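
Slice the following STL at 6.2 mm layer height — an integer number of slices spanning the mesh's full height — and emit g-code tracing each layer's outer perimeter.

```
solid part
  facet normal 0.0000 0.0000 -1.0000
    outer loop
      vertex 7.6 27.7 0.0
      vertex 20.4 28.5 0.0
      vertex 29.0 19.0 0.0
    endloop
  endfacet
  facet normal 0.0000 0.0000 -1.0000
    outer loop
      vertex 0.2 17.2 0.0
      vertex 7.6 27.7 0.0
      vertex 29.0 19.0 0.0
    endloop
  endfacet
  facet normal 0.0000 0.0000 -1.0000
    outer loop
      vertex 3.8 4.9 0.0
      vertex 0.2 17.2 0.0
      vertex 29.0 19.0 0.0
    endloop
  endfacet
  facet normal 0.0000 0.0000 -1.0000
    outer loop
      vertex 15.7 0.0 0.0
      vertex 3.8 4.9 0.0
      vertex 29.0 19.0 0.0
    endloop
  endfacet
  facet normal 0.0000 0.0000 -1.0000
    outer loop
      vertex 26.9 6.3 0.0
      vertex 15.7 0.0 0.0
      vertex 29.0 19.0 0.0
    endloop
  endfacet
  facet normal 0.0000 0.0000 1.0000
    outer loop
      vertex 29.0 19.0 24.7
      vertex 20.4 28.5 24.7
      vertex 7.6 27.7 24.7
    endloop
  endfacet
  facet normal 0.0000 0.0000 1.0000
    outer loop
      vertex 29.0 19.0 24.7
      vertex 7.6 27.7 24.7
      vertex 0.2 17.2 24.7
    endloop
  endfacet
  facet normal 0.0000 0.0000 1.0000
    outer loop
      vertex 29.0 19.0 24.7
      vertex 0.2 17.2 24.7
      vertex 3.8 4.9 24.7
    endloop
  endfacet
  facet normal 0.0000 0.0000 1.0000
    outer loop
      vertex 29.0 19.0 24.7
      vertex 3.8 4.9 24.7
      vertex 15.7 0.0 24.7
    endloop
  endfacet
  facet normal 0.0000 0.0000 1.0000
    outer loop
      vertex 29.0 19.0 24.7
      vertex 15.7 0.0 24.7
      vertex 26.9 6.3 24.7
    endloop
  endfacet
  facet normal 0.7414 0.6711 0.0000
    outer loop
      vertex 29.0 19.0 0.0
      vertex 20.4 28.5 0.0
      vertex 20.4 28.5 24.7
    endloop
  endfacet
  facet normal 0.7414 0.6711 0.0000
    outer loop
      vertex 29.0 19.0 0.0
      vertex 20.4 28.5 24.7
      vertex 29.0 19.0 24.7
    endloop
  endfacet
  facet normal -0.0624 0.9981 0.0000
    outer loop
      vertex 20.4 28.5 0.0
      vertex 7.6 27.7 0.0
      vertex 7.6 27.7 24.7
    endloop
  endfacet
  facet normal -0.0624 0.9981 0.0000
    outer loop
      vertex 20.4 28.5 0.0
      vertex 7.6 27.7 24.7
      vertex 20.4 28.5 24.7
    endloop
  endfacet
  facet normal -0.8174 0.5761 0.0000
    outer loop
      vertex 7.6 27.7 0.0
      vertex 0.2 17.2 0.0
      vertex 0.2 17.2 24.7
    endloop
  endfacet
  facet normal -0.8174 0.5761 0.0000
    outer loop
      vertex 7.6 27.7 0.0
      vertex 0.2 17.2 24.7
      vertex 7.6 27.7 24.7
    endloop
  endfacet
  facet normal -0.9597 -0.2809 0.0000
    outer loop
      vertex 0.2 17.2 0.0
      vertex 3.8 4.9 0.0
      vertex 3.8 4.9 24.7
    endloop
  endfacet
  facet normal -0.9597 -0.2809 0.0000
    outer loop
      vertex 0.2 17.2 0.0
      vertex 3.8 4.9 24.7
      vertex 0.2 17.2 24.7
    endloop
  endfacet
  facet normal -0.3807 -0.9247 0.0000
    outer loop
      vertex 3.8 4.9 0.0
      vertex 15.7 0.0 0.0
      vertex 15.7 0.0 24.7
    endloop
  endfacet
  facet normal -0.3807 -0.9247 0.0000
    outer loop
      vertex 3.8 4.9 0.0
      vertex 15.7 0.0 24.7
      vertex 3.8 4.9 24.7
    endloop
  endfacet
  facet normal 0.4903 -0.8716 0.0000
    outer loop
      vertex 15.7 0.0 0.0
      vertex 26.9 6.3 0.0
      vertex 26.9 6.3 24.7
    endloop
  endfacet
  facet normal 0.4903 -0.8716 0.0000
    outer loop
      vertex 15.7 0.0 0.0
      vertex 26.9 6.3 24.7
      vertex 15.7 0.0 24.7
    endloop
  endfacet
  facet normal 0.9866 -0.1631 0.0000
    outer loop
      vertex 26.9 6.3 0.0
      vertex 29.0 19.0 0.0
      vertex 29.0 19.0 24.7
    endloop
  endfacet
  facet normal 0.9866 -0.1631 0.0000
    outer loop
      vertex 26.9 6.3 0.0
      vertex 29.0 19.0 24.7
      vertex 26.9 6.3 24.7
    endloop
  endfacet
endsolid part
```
; perimeter-only toolpath
G21 ; units = mm
G90 ; absolute positioning
G28 ; home
; layer 1
G0 Z6.2
G0 X29.0 Y19.0
G1 X20.4 Y28.5
G1 X7.6 Y27.7
G1 X0.2 Y17.2
G1 X3.8 Y4.9
G1 X15.7 Y0.0
G1 X26.9 Y6.3
G1 X29.0 Y19.0
; layer 2
G0 Z12.3
G0 X29.0 Y19.0
G1 X20.4 Y28.5
G1 X7.6 Y27.7
G1 X0.2 Y17.2
G1 X3.8 Y4.9
G1 X15.7 Y0.0
G1 X26.9 Y6.3
G1 X29.0 Y19.0
; layer 3
G0 Z18.5
G0 X29.0 Y19.0
G1 X20.4 Y28.5
G1 X7.6 Y27.7
G1 X0.2 Y17.2
G1 X3.8 Y4.9
G1 X15.7 Y0.0
G1 X26.9 Y6.3
G1 X29.0 Y19.0
; layer 4
G0 Z24.7
G0 X29.0 Y19.0
G1 X20.4 Y28.5
G1 X7.6 Y27.7
G1 X0.2 Y17.2
G1 X3.8 Y4.9
G1 X15.7 Y0.0
G1 X26.9 Y6.3
G1 X29.0 Y19.0
M2 ; end

The solid is a regular 7-sided prism (a cylinder approximated with 7 flat sides), circumscribed radius ≈ 14.8 mm, height ≈ 24.7 mm. Slicing at Δz = 6.2 mm — 4 equal slices spanning the solid's height, so layer i sits at z = i·h/4 — gives 4 non-empty perimeters. Each is a 7-segment closed polygon; G0 lifts to the layer z and rapids to the start vertex, then G1 traces the edges.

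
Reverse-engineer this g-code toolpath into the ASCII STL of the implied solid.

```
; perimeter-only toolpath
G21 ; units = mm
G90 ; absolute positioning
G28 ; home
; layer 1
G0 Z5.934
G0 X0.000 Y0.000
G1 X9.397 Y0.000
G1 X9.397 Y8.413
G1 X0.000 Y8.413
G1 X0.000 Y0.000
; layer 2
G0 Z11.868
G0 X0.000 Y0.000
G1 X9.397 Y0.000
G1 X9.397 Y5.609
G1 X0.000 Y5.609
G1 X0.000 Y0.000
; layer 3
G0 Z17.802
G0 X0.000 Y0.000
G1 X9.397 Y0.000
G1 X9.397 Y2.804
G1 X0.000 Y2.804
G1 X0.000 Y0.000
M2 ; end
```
solid part
  facet normal 0.0000 0.0000 -1.0000
    outer loop
      vertex 9.397 11.217 0.000
      vertex 9.397 0.000 0.000
      vertex 0.000 0.000 0.000
    endloop
  endfacet
  facet normal 0.0000 0.0000 -1.0000
    outer loop
      vertex 0.000 11.217 0.000
      vertex 9.397 11.217 0.000
      vertex 0.000 0.000 0.000
    endloop
  endfacet
  facet normal 0.0000 -1.0000 0.0000
    outer loop
      vertex 0.000 0.000 0.000
      vertex 9.397 0.000 0.000
      vertex 9.397 0.000 23.736
    endloop
  endfacet
  facet normal 0.0000 -1.0000 0.0000
    outer loop
      vertex 0.000 0.000 0.000
      vertex 9.397 0.000 23.736
      vertex 0.000 0.000 23.736
    endloop
  endfacet
  facet normal 0.0000 0.9041 0.4273
    outer loop
      vertex 0.000 0.000 23.736
      vertex 9.397 0.000 23.736
      vertex 9.397 11.217 0.000
    endloop
  endfacet
  facet normal 0.0000 0.9041 0.4273
    outer loop
      vertex 0.000 0.000 23.736
      vertex 9.397 11.217 0.000
      vertex 0.000 11.217 0.000
    endloop
  endfacet
  facet normal -1.0000 0.0000 0.0000
    outer loop
      vertex 0.000 0.000 23.736
      vertex 0.000 11.217 0.000
      vertex 0.000 0.000 0.000
    endloop
  endfacet
  facet normal 1.0000 0.0000 0.0000
    outer loop
      vertex 9.397 0.000 0.000
      vertex 9.397 11.217 0.000
      vertex 9.397 0.000 23.736
    endloop
  endfacet
endsolid part

The G0 Z moves step by Δz≈5.934 mm. The G1 loops shrink linearly with z, so the solid tapers from its base footprint up to z≈23.7. Closing with a flat bottom cap and the tapered top and triangulating gives 8 facets — a wedge (ramp): 9.4 × 11.2 mm base, rising to 23.7 mm along the y=0 edge and sloping linearly to z=0 at y=11.2.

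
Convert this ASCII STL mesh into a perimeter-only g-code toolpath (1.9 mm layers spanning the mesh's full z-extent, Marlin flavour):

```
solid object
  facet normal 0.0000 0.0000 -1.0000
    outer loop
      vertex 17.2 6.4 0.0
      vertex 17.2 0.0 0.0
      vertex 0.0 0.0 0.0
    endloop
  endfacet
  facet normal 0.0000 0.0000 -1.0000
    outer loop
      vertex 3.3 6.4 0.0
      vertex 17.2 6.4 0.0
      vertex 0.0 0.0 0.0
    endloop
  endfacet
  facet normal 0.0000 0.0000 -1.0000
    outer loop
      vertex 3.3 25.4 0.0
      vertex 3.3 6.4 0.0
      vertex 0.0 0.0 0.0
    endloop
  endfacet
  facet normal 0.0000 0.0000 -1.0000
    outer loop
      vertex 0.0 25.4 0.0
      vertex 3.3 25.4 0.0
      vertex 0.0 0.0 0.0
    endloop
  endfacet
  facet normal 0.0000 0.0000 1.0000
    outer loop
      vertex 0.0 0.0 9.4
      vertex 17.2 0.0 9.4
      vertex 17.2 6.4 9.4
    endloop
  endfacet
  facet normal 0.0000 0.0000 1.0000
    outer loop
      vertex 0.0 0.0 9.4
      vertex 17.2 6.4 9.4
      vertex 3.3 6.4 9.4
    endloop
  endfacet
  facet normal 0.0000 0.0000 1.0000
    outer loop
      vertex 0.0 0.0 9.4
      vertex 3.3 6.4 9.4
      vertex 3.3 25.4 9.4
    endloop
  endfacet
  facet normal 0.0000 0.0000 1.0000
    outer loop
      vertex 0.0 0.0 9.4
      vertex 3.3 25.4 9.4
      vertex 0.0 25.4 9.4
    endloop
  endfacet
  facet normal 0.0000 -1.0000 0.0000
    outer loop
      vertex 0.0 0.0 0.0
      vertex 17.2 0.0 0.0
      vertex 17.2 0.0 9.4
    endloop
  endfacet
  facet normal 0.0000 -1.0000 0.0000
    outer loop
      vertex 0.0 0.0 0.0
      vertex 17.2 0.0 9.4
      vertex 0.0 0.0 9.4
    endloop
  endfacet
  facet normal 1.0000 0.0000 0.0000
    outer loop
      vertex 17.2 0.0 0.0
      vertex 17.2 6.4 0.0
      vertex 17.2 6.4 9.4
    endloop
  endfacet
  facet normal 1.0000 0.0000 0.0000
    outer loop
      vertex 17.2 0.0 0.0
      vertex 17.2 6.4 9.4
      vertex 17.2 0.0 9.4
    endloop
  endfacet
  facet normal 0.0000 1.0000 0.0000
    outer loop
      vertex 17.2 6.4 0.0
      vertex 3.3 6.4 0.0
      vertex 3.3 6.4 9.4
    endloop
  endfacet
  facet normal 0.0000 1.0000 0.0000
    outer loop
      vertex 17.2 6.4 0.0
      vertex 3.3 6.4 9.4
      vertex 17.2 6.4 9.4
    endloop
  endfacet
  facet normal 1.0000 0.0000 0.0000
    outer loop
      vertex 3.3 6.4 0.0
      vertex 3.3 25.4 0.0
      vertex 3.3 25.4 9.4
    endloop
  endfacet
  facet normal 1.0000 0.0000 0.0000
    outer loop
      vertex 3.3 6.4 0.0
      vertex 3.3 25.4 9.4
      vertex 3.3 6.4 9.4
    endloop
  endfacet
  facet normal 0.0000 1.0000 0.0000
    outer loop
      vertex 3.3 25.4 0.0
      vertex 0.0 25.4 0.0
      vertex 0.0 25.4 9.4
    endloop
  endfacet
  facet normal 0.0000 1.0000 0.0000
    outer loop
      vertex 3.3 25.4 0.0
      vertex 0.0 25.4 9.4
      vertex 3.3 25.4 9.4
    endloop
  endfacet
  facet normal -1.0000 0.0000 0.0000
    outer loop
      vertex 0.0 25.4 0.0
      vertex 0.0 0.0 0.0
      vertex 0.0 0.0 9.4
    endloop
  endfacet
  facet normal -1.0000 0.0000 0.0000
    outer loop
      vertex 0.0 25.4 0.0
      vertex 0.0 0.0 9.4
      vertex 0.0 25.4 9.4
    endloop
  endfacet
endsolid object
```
; perimeter-only toolpath
G21 ; units = mm
G90 ; absolute positioning
G28 ; home
; layer 1
G0 Z1.9
G0 X0.0 Y0.0
G1 X17.2 Y0.0
G1 X17.2 Y6.4
G1 X3.3 Y6.4
G1 X3.3 Y25.4
G1 X0.0 Y25.4
G1 X0.0 Y0.0
; layer 2
G0 Z3.8
G0 X0.0 Y0.0
G1 X17.2 Y0.0
G1 X17.2 Y6.4
G1 X3.3 Y6.4
G1 X3.3 Y25.4
G1 X0.0 Y25.4
G1 X0.0 Y0.0
; layer 3
G0 Z5.6
G0 X0.0 Y0.0
G1 X17.2 Y0.0
G1 X17.2 Y6.4
G1 X3.3 Y6.4
G1 X3.3 Y25.4
G1 X0.0 Y25.4
G1 X0.0 Y0.0
; layer 4
G0 Z7.5
G0 X0.0 Y0.0
G1 X17.2 Y0.0
G1 X17.2 Y6.4
G1 X3.3 Y6.4
G1 X3.3 Y25.4
G1 X0.0 Y25.4
G1 X0.0 Y0.0
; layer 5
G0 Z9.4
G0 X0.0 Y0.0
G1 X17.2 Y0.0
G1 X17.2 Y6.4
G1 X3.3 Y6.4
G1 X3.3 Y25.4
G1 X0.0 Y25.4
G1 X0.0 Y0.0
M2 ; end

The solid is an L-shaped prism: outer 17.2 × 25.4 mm, arm thicknesses ≈ 6.4 mm (horizontal) and 3.3 mm (vertical), extruded 9.4 mm in z. Slicing at Δz = 1.9 mm — 5 equal slices spanning the solid's height, so layer i sits at z = i·h/5 — gives 5 non-empty perimeters. Each is a 6-segment closed polygon; G0 lifts to the layer z and rapids to the start vertex, then G1 traces the edges.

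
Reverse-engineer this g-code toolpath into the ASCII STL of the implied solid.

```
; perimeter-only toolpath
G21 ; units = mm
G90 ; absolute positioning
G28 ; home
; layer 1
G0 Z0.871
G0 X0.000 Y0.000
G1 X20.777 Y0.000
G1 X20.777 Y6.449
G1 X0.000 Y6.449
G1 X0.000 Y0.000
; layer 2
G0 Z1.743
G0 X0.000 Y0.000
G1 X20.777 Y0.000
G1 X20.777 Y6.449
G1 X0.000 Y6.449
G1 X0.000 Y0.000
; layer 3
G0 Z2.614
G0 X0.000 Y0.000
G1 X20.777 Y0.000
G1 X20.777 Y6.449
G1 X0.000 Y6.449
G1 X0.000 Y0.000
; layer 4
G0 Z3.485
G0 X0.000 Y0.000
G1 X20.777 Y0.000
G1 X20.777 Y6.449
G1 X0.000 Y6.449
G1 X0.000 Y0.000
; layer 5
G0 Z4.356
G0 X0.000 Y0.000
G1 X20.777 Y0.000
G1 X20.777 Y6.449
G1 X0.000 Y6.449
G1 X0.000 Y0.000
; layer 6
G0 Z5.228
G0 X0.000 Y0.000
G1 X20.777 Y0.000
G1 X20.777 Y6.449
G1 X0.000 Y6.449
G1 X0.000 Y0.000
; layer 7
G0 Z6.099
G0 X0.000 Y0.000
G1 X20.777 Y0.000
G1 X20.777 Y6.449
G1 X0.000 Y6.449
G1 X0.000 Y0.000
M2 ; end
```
solid part
  facet normal 0.0000 0.0000 -1.0000
    outer loop
      vertex 20.777 6.449 0.000
      vertex 20.777 0.000 0.000
      vertex 0.000 0.000 0.000
    endloop
  endfacet
  facet normal 0.0000 0.0000 -1.0000
    outer loop
      vertex 0.000 6.449 0.000
      vertex 20.777 6.449 0.000
      vertex 0.000 0.000 0.000
    endloop
  endfacet
  facet normal 0.0000 0.0000 1.0000
    outer loop
      vertex 0.000 0.000 6.099
      vertex 20.777 0.000 6.099
      vertex 20.777 6.449 6.099
    endloop
  endfacet
  facet normal 0.0000 0.0000 1.0000
    outer loop
      vertex 0.000 0.000 6.099
      vertex 20.777 6.449 6.099
      vertex 0.000 6.449 6.099
    endloop
  endfacet
  facet normal 0.0000 -1.0000 0.0000
    outer loop
      vertex 0.000 0.000 0.000
      vertex 20.777 0.000 0.000
      vertex 20.777 0.000 6.099
    endloop
  endfacet
  facet normal 0.0000 -1.0000 0.0000
    outer loop
      vertex 0.000 0.000 0.000
      vertex 20.777 0.000 6.099
      vertex 0.000 0.000 6.099
    endloop
  endfacet
  facet normal 0.0000 1.0000 0.0000
    outer loop
      vertex 20.777 6.449 6.099
      vertex 20.777 6.449 0.000
      vertex 0.000 6.449 0.000
    endloop
  endfacet
  facet normal 0.0000 1.0000 0.0000
    outer loop
      vertex 0.000 6.449 6.099
      vertex 20.777 6.449 6.099
      vertex 0.000 6.449 0.000
    endloop
  endfacet
  facet normal -1.0000 0.0000 0.0000
    outer loop
      vertex 0.000 6.449 6.099
      vertex 0.000 6.449 0.000
      vertex 0.000 0.000 0.000
    endloop
  endfacet
  facet normal -1.0000 0.0000 0.0000
    outer loop
      vertex 0.000 0.000 6.099
      vertex 0.000 6.449 6.099
      vertex 0.000 0.000 0.000
    endloop
  endfacet
  facet normal 1.0000 0.0000 0.0000
    outer loop
      vertex 20.777 0.000 0.000
      vertex 20.777 6.449 0.000
      vertex 20.777 6.449 6.099
    endloop
  endfacet
  facet normal 1.0000 0.0000 0.0000
    outer loop
      vertex 20.777 0.000 0.000
      vertex 20.777 6.449 6.099
      vertex 20.777 0.000 6.099
    endloop
  endfacet
endsolid part

The G0 Z moves step by Δz≈0.871 mm. Every layer's G1 loop is the same polygon, so the solid is a straight extrusion of it from z=0 to z≈6.1. Closing with flat bottom and top caps and triangulating gives 12 facets — a rectangular box, roughly 20.8 × 6.45 mm footprint and 6.1 mm tall.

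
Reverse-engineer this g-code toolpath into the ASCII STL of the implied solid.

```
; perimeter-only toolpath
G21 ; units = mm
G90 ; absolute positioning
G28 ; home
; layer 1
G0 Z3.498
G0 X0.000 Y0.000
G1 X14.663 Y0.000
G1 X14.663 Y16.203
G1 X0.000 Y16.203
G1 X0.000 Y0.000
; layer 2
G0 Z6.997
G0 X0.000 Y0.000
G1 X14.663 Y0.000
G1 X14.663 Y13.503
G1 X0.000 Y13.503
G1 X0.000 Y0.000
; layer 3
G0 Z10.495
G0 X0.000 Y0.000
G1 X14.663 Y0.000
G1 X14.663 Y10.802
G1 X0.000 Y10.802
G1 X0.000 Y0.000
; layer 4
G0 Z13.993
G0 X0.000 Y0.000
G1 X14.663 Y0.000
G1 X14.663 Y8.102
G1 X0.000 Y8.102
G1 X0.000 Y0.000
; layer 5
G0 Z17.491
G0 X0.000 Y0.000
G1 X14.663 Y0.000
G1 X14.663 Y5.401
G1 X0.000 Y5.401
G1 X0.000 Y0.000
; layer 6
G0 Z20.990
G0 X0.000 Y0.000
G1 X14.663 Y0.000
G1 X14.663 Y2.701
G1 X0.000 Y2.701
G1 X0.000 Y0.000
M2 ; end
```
solid part
  facet normal 0.0000 0.0000 -1.0000
    outer loop
      vertex 14.663 18.904 0.000
      vertex 14.663 0.000 0.000
      vertex 0.000 0.000 0.000
    endloop
  endfacet
  facet normal 0.0000 0.0000 -1.0000
    outer loop
      vertex 0.000 18.904 0.000
      vertex 14.663 18.904 0.000
      vertex 0.000 0.000 0.000
    endloop
  endfacet
  facet normal 0.0000 -1.0000 0.0000
    outer loop
      vertex 0.000 0.000 0.000
      vertex 14.663 0.000 0.000
      vertex 14.663 0.000 24.488
    endloop
  endfacet
  facet normal 0.0000 -1.0000 0.0000
    outer loop
      vertex 0.000 0.000 0.000
      vertex 14.663 0.000 24.488
      vertex 0.000 0.000 24.488
    endloop
  endfacet
  facet normal 0.0000 0.7916 0.6111
    outer loop
      vertex 0.000 0.000 24.488
      vertex 14.663 0.000 24.488
      vertex 14.663 18.904 0.000
    endloop
  endfacet
  facet normal 0.0000 0.7916 0.6111
    outer loop
      vertex 0.000 0.000 24.488
      vertex 14.663 18.904 0.000
      vertex 0.000 18.904 0.000
    endloop
  endfacet
  facet normal -1.0000 0.0000 0.0000
    outer loop
      vertex 0.000 0.000 24.488
      vertex 0.000 18.904 0.000
      vertex 0.000 0.000 0.000
    endloop
  endfacet
  facet normal 1.0000 0.0000 0.0000
    outer loop
      vertex 14.663 0.000 0.000
      vertex 14.663 18.904 0.000
      vertex 14.663 0.000 24.488
    endloop
  endfacet
endsolid part

The G0 Z moves step by Δz≈3.498 mm. The G1 loops shrink linearly with z, so the solid tapers from its base footprint up to z≈24.5. Closing with a flat bottom cap and the tapered top and triangulating gives 8 facets — a wedge (ramp): 14.7 × 18.9 mm base, rising to 24.5 mm along the y=0 edge and sloping linearly to z=0 at y=18.9.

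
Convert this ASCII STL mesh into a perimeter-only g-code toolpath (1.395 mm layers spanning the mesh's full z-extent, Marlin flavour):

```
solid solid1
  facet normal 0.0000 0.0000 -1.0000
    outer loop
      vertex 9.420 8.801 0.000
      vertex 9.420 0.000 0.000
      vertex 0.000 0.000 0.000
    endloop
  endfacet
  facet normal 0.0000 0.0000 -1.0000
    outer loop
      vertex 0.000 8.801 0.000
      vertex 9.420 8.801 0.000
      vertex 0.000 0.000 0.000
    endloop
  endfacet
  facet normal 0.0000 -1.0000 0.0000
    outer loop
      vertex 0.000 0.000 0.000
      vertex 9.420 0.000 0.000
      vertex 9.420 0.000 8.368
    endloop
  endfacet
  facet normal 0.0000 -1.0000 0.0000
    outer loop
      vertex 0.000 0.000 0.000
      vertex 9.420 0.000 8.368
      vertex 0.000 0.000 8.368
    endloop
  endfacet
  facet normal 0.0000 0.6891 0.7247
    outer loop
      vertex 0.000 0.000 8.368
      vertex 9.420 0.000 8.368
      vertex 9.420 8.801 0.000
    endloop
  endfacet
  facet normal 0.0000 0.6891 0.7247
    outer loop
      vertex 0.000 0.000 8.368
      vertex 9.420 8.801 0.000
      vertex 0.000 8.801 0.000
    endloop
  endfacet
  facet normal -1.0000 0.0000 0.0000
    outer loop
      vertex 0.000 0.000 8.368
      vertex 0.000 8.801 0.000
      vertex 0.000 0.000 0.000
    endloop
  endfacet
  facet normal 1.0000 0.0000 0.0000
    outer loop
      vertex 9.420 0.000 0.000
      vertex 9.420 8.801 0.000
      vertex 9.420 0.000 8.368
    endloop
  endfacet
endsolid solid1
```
; perimeter-only toolpath
G21 ; units = mm
G90 ; absolute positioning
G28 ; home
; layer 1
G0 Z1.395
G0 X0.000 Y0.000
G1 X9.420 Y0.000
G1 X9.420 Y7.334
G1 X0.000 Y7.334
G1 X0.000 Y0.000
; layer 2
G0 Z2.789
G0 X0.000 Y0.000
G1 X9.420 Y0.000
G1 X9.420 Y5.867
G1 X0.000 Y5.867
G1 X0.000 Y0.000
; layer 3
G0 Z4.184
G0 X0.000 Y0.000
G1 X9.420 Y0.000
G1 X9.420 Y4.401
G1 X0.000 Y4.401
G1 X0.000 Y0.000
; layer 4
G0 Z5.579
G0 X0.000 Y0.000
G1 X9.420 Y0.000
G1 X9.420 Y2.934
G1 X0.000 Y2.934
G1 X0.000 Y0.000
; layer 5
G0 Z6.973
G0 X0.000 Y0.000
G1 X9.420 Y0.000
G1 X9.420 Y1.467
G1 X0.000 Y1.467
G1 X0.000 Y0.000
M2 ; end

The solid is a wedge (ramp): 9.42 × 8.8 mm base, rising to 8.37 mm along the y=0 edge and sloping linearly to z=0 at y=8.8. Slicing at Δz = 1.395 mm — 6 equal slices spanning the solid's height, so layer i sits at z = i·h/6 — gives 5 non-empty perimeters. Each is a 4-segment closed polygon; G0 lifts to the layer z and rapids to the start vertex, then G1 traces the edges. The cross-section shrinks linearly with z (the slice at the apex is degenerate and omitted).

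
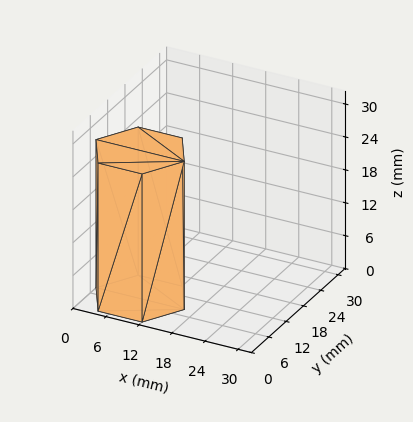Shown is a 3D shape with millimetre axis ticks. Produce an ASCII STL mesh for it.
Reading the render: the shape is a regular 6-sided prism (a cylinder approximated with 6 flat sides), circumscribed radius ≈ 8 mm, height ≈ 27 mm (dimensions read to the nearest mm from the axis ticks). For the STL, each face is triangulated and given an outward normal.

solid part
  facet normal 0.0000 0.0000 -1.0000
    outer loop
      vertex 4.00 14.93 0.00
      vertex 12.00 14.93 0.00
      vertex 16.00 8.00 0.00
    endloop
  endfacet
  facet normal 0.0000 0.0000 -1.0000
    outer loop
      vertex 0.00 8.00 0.00
      vertex 4.00 14.93 0.00
      vertex 16.00 8.00 0.00
    endloop
  endfacet
  facet normal 0.0000 0.0000 -1.0000
    outer loop
      vertex 4.00 1.07 0.00
      vertex 0.00 8.00 0.00
      vertex 16.00 8.00 0.00
    endloop
  endfacet
  facet normal 0.0000 0.0000 -1.0000
    outer loop
      vertex 12.00 1.07 0.00
      vertex 4.00 1.07 0.00
      vertex 16.00 8.00 0.00
    endloop
  endfacet
  facet normal 0.0000 0.0000 1.0000
    outer loop
      vertex 16.00 8.00 27.00
      vertex 12.00 14.93 27.00
      vertex 4.00 14.93 27.00
    endloop
  endfacet
  facet normal 0.0000 0.0000 1.0000
    outer loop
      vertex 16.00 8.00 27.00
      vertex 4.00 14.93 27.00
      vertex 0.00 8.00 27.00
    endloop
  endfacet
  facet normal 0.0000 0.0000 1.0000
    outer loop
      vertex 16.00 8.00 27.00
      vertex 0.00 8.00 27.00
      vertex 4.00 1.07 27.00
    endloop
  endfacet
  facet normal 0.0000 0.0000 1.0000
    outer loop
      vertex 16.00 8.00 27.00
      vertex 4.00 1.07 27.00
      vertex 12.00 1.07 27.00
    endloop
  endfacet
  facet normal 0.8661 0.4999 0.0000
    outer loop
      vertex 16.00 8.00 0.00
      vertex 12.00 14.93 0.00
      vertex 12.00 14.93 27.00
    endloop
  endfacet
  facet normal 0.8661 0.4999 0.0000
    outer loop
      vertex 16.00 8.00 0.00
      vertex 12.00 14.93 27.00
      vertex 16.00 8.00 27.00
    endloop
  endfacet
  facet normal 0.0000 1.0000 0.0000
    outer loop
      vertex 12.00 14.93 0.00
      vertex 4.00 14.93 0.00
      vertex 4.00 14.93 27.00
    endloop
  endfacet
  facet normal 0.0000 1.0000 0.0000
    outer loop
      vertex 12.00 14.93 0.00
      vertex 4.00 14.93 27.00
      vertex 12.00 14.93 27.00
    endloop
  endfacet
  facet normal -0.8661 0.4999 0.0000
    outer loop
      vertex 4.00 14.93 0.00
      vertex 0.00 8.00 0.00
      vertex 0.00 8.00 27.00
    endloop
  endfacet
  facet normal -0.8661 0.4999 0.0000
    outer loop
      vertex 4.00 14.93 0.00
      vertex 0.00 8.00 27.00
      vertex 4.00 14.93 27.00
    endloop
  endfacet
  facet normal -0.8661 -0.4999 0.0000
    outer loop
      vertex 0.00 8.00 0.00
      vertex 4.00 1.07 0.00
      vertex 4.00 1.07 27.00
    endloop
  endfacet
  facet normal -0.8661 -0.4999 0.0000
    outer loop
      vertex 0.00 8.00 0.00
      vertex 4.00 1.07 27.00
      vertex 0.00 8.00 27.00
    endloop
  endfacet
  facet normal 0.0000 -1.0000 0.0000
    outer loop
      vertex 4.00 1.07 0.00
      vertex 12.00 1.07 0.00
      vertex 12.00 1.07 27.00
    endloop
  endfacet
  facet normal 0.0000 -1.0000 0.0000
    outer loop
      vertex 4.00 1.07 0.00
      vertex 12.00 1.07 27.00
      vertex 4.00 1.07 27.00
    endloop
  endfacet
  facet normal 0.8661 -0.4999 0.0000
    outer loop
      vertex 12.00 1.07 0.00
      vertex 16.00 8.00 0.00
      vertex 16.00 8.00 27.00
    endloop
  endfacet
  facet normal 0.8661 -0.4999 0.0000
    outer loop
      vertex 12.00 1.07 0.00
      vertex 16.00 8.00 27.00
      vertex 12.00 1.07 27.00
    endloop
  endfacet
endsolid part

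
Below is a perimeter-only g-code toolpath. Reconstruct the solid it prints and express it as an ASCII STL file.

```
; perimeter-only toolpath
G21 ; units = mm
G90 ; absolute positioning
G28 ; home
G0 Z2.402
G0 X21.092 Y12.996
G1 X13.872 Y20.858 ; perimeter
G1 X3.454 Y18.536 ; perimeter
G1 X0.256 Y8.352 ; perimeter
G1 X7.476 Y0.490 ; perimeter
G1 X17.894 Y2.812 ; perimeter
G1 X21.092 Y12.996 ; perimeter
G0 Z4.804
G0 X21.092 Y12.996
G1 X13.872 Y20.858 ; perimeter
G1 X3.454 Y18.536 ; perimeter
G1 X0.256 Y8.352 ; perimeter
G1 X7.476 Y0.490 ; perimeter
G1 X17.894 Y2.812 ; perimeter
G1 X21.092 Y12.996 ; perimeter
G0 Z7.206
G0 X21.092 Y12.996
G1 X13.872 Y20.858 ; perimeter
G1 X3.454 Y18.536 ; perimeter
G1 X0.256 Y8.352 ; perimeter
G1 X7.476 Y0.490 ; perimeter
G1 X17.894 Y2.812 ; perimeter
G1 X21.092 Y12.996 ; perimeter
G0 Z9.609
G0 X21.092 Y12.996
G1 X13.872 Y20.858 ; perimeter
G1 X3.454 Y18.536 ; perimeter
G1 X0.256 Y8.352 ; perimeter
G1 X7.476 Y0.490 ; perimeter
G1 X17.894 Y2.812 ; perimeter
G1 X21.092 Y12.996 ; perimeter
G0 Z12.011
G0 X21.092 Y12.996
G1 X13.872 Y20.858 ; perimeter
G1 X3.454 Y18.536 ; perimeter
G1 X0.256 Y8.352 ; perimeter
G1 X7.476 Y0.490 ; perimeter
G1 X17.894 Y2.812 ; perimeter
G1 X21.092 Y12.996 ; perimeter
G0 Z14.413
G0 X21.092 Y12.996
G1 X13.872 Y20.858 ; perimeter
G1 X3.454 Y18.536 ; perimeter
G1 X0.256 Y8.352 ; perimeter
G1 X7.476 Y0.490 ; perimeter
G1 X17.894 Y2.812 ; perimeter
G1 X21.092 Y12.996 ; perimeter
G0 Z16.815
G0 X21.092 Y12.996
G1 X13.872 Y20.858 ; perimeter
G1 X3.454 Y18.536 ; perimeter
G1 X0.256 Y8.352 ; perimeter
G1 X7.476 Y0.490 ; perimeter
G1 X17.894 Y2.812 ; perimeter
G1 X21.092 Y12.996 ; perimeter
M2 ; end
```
solid part
  facet normal 0.0000 0.0000 -1.0000
    outer loop
      vertex 3.454 18.536 0.000
      vertex 13.872 20.858 0.000
      vertex 21.092 12.996 0.000
    endloop
  endfacet
  facet normal 0.0000 0.0000 -1.0000
    outer loop
      vertex 0.256 8.352 0.000
      vertex 3.454 18.536 0.000
      vertex 21.092 12.996 0.000
    endloop
  endfacet
  facet normal 0.0000 0.0000 -1.0000
    outer loop
      vertex 7.476 0.490 0.000
      vertex 0.256 8.352 0.000
      vertex 21.092 12.996 0.000
    endloop
  endfacet
  facet normal 0.0000 0.0000 -1.0000
    outer loop
      vertex 17.894 2.812 0.000
      vertex 7.476 0.490 0.000
      vertex 21.092 12.996 0.000
    endloop
  endfacet
  facet normal 0.0000 0.0000 1.0000
    outer loop
      vertex 21.092 12.996 16.815
      vertex 13.872 20.858 16.815
      vertex 3.454 18.536 16.815
    endloop
  endfacet
  facet normal 0.0000 0.0000 1.0000
    outer loop
      vertex 21.092 12.996 16.815
      vertex 3.454 18.536 16.815
      vertex 0.256 8.352 16.815
    endloop
  endfacet
  facet normal 0.0000 0.0000 1.0000
    outer loop
      vertex 21.092 12.996 16.815
      vertex 0.256 8.352 16.815
      vertex 7.476 0.490 16.815
    endloop
  endfacet
  facet normal 0.0000 0.0000 1.0000
    outer loop
      vertex 21.092 12.996 16.815
      vertex 7.476 0.490 16.815
      vertex 17.894 2.812 16.815
    endloop
  endfacet
  facet normal 0.7365 0.6764 0.0000
    outer loop
      vertex 21.092 12.996 0.000
      vertex 13.872 20.858 0.000
      vertex 13.872 20.858 16.815
    endloop
  endfacet
  facet normal 0.7365 0.6764 0.0000
    outer loop
      vertex 21.092 12.996 0.000
      vertex 13.872 20.858 16.815
      vertex 21.092 12.996 16.815
    endloop
  endfacet
  facet normal -0.2175 0.9761 0.0000
    outer loop
      vertex 13.872 20.858 0.000
      vertex 3.454 18.536 0.000
      vertex 3.454 18.536 16.815
    endloop
  endfacet
  facet normal -0.2175 0.9761 0.0000
    outer loop
      vertex 13.872 20.858 0.000
      vertex 3.454 18.536 16.815
      vertex 13.872 20.858 16.815
    endloop
  endfacet
  facet normal -0.9541 0.2996 0.0000
    outer loop
      vertex 3.454 18.536 0.000
      vertex 0.256 8.352 0.000
      vertex 0.256 8.352 16.815
    endloop
  endfacet
  facet normal -0.9541 0.2996 0.0000
    outer loop
      vertex 3.454 18.536 0.000
      vertex 0.256 8.352 16.815
      vertex 3.454 18.536 16.815
    endloop
  endfacet
  facet normal -0.7365 -0.6764 0.0000
    outer loop
      vertex 0.256 8.352 0.000
      vertex 7.476 0.490 0.000
      vertex 7.476 0.490 16.815
    endloop
  endfacet
  facet normal -0.7365 -0.6764 0.0000
    outer loop
      vertex 0.256 8.352 0.000
      vertex 7.476 0.490 16.815
      vertex 0.256 8.352 16.815
    endloop
  endfacet
  facet normal 0.2175 -0.9761 0.0000
    outer loop
      vertex 7.476 0.490 0.000
      vertex 17.894 2.812 0.000
      vertex 17.894 2.812 16.815
    endloop
  endfacet
  facet normal 0.2175 -0.9761 0.0000
    outer loop
      vertex 7.476 0.490 0.000
      vertex 17.894 2.812 16.815
      vertex 7.476 0.490 16.815
    endloop
  endfacet
  facet normal 0.9541 -0.2996 0.0000
    outer loop
      vertex 17.894 2.812 0.000
      vertex 21.092 12.996 0.000
      vertex 21.092 12.996 16.815
    endloop
  endfacet
  facet normal 0.9541 -0.2996 0.0000
    outer loop
      vertex 17.894 2.812 0.000
      vertex 21.092 12.996 16.815
      vertex 17.894 2.812 16.815
    endloop
  endfacet
endsolid part

The G0 Z moves step by Δz≈2.402 mm. Every layer's G1 loop is the same polygon, so the solid is a straight extrusion of it from z=0 to z≈16.8. Closing with flat bottom and top caps and triangulating gives 20 facets — a regular 6-sided prism (a cylinder approximated with 6 flat sides), circumscribed radius ≈ 10.7 mm, height ≈ 16.8 mm.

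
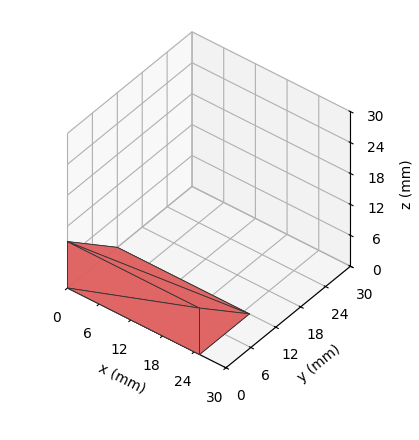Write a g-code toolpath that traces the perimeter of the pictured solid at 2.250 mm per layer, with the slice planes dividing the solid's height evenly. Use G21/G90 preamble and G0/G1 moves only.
Reading the render: the shape is a wedge (ramp): 25 × 12 mm base, rising to 9 mm along the y=0 edge and sloping linearly to z=0 at y=12 (dimensions read to the nearest mm from the axis ticks). For the g-code, the solid's height is divided into equal slices at the stated Δz and each level perimeter traced with G1 moves after a G0 lift.

; perimeter-only toolpath
G21 ; units = mm
G90 ; absolute positioning
G28 ; home
; layer 1
G0 Z2.250
G0 X0.000 Y0.000
G1 X25.000 Y0.000
G1 X25.000 Y9.000
G1 X0.000 Y9.000
G1 X0.000 Y0.000
; layer 2
G0 Z4.500
G0 X0.000 Y0.000
G1 X25.000 Y0.000
G1 X25.000 Y6.000
G1 X0.000 Y6.000
G1 X0.000 Y0.000
; layer 3
G0 Z6.750
G0 X0.000 Y0.000
G1 X25.000 Y0.000
G1 X25.000 Y3.000
G1 X0.000 Y3.000
G1 X0.000 Y0.000
M2 ; end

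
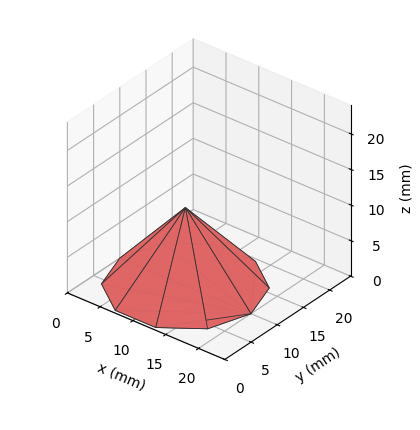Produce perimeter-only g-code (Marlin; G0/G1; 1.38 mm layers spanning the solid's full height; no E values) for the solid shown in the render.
Reading the render: the shape is a regular 10-sided pyramid, base circumscribed radius ≈ 10 mm, apex at z ≈ 11 mm (dimensions read to the nearest mm from the axis ticks). For the g-code, the solid's height is divided into equal slices at the stated Δz and each level perimeter traced with G1 moves after a G0 lift.

; perimeter-only toolpath
G21 ; units = mm
G90 ; absolute positioning
G28 ; home
; layer 1
G0 Z1.38
G0 X18.75 Y10.00
G1 X17.08 Y15.15
G1 X12.70 Y18.32
G1 X7.30 Y18.32
G1 X2.92 Y15.15
G1 X1.25 Y10.00
G1 X2.92 Y4.86
G1 X7.30 Y1.68
G1 X12.70 Y1.68
G1 X17.08 Y4.86
G1 X18.75 Y10.00
; layer 2
G0 Z2.75
G0 X17.50 Y10.00
G1 X16.07 Y14.41
G1 X12.32 Y17.13
G1 X7.68 Y17.13
G1 X3.93 Y14.41
G1 X2.50 Y10.00
G1 X3.93 Y5.59
G1 X7.68 Y2.87
G1 X12.32 Y2.87
G1 X16.07 Y5.59
G1 X17.50 Y10.00
; layer 3
G0 Z4.12
G0 X16.25 Y10.00
G1 X15.06 Y13.68
G1 X11.93 Y15.94
G1 X8.07 Y15.94
G1 X4.94 Y13.68
G1 X3.75 Y10.00
G1 X4.94 Y6.33
G1 X8.07 Y4.06
G1 X11.93 Y4.06
G1 X15.06 Y6.33
G1 X16.25 Y10.00
; layer 4
G0 Z5.50
G0 X15.00 Y10.00
G1 X14.04 Y12.94
G1 X11.54 Y14.76
G1 X8.46 Y14.76
G1 X5.96 Y12.94
G1 X5.00 Y10.00
G1 X5.96 Y7.06
G1 X8.46 Y5.25
G1 X11.54 Y5.25
G1 X14.04 Y7.06
G1 X15.00 Y10.00
; layer 5
G0 Z6.88
G0 X13.75 Y10.00
G1 X13.03 Y12.21
G1 X11.16 Y13.57
G1 X8.84 Y13.57
G1 X6.97 Y12.21
G1 X6.25 Y10.00
G1 X6.97 Y7.79
G1 X8.84 Y6.43
G1 X11.16 Y6.43
G1 X13.03 Y7.79
G1 X13.75 Y10.00
; layer 6
G0 Z8.25
G0 X12.50 Y10.00
G1 X12.02 Y11.47
G1 X10.77 Y12.38
G1 X9.23 Y12.38
G1 X7.98 Y11.47
G1 X7.50 Y10.00
G1 X7.98 Y8.53
G1 X9.23 Y7.62
G1 X10.77 Y7.62
G1 X12.02 Y8.53
G1 X12.50 Y10.00
; layer 7
G0 Z9.62
G0 X11.25 Y10.00
G1 X11.01 Y10.73
G1 X10.39 Y11.19
G1 X9.61 Y11.19
G1 X8.99 Y10.73
G1 X8.75 Y10.00
G1 X8.99 Y9.27
G1 X9.61 Y8.81
G1 X10.39 Y8.81
G1 X11.01 Y9.27
G1 X11.25 Y10.00
M2 ; end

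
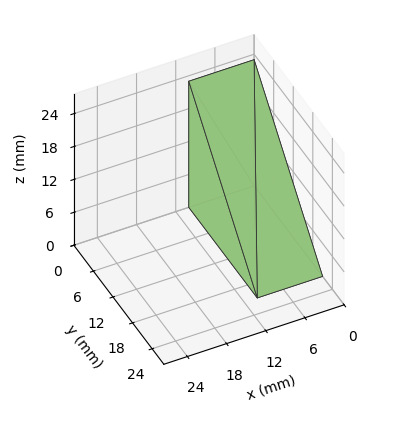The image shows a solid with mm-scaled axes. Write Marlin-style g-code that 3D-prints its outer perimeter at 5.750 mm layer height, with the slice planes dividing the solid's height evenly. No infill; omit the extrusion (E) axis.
Reading the render: the shape is a wedge (ramp): 10 × 21 mm base, rising to 23 mm along the y=0 edge and sloping linearly to z=0 at y=21 (dimensions read to the nearest mm from the axis ticks). For the g-code, the solid's height is divided into equal slices at the stated Δz and each level perimeter traced with G1 moves after a G0 lift.

; perimeter-only toolpath
G21 ; units = mm
G90 ; absolute positioning
G28 ; home
; layer 1
G0 Z5.750
G0 X0.000 Y0.000
G1 X10.000 Y0.000
G1 X10.000 Y15.750
G1 X0.000 Y15.750
G1 X0.000 Y0.000
; layer 2
G0 Z11.500
G0 X0.000 Y0.000
G1 X10.000 Y0.000
G1 X10.000 Y10.500
G1 X0.000 Y10.500
G1 X0.000 Y0.000
; layer 3
G0 Z17.250
G0 X0.000 Y0.000
G1 X10.000 Y0.000
G1 X10.000 Y5.250
G1 X0.000 Y5.250
G1 X0.000 Y0.000
M2 ; end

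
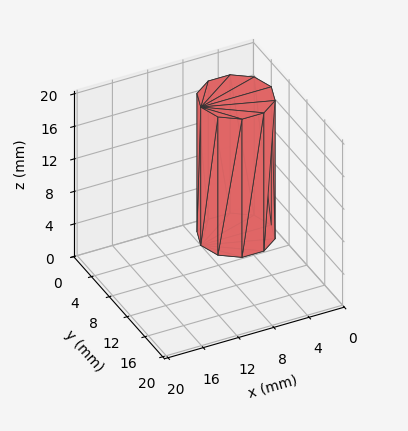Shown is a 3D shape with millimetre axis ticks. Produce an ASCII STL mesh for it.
Reading the render: the shape is a regular 10-sided prism (a cylinder approximated with 10 flat sides), circumscribed radius ≈ 4 mm, height ≈ 17 mm (dimensions read to the nearest mm from the axis ticks). For the STL, each face is triangulated and given an outward normal.

solid part
  facet normal 0.0000 0.0000 -1.0000
    outer loop
      vertex 5.24 7.80 0.00
      vertex 7.24 6.35 0.00
      vertex 8.00 4.00 0.00
    endloop
  endfacet
  facet normal 0.0000 0.0000 -1.0000
    outer loop
      vertex 2.76 7.80 0.00
      vertex 5.24 7.80 0.00
      vertex 8.00 4.00 0.00
    endloop
  endfacet
  facet normal 0.0000 0.0000 -1.0000
    outer loop
      vertex 0.76 6.35 0.00
      vertex 2.76 7.80 0.00
      vertex 8.00 4.00 0.00
    endloop
  endfacet
  facet normal 0.0000 0.0000 -1.0000
    outer loop
      vertex 0.00 4.00 0.00
      vertex 0.76 6.35 0.00
      vertex 8.00 4.00 0.00
    endloop
  endfacet
  facet normal 0.0000 0.0000 -1.0000
    outer loop
      vertex 0.76 1.65 0.00
      vertex 0.00 4.00 0.00
      vertex 8.00 4.00 0.00
    endloop
  endfacet
  facet normal 0.0000 0.0000 -1.0000
    outer loop
      vertex 2.76 0.20 0.00
      vertex 0.76 1.65 0.00
      vertex 8.00 4.00 0.00
    endloop
  endfacet
  facet normal 0.0000 0.0000 -1.0000
    outer loop
      vertex 5.24 0.20 0.00
      vertex 2.76 0.20 0.00
      vertex 8.00 4.00 0.00
    endloop
  endfacet
  facet normal 0.0000 0.0000 -1.0000
    outer loop
      vertex 7.24 1.65 0.00
      vertex 5.24 0.20 0.00
      vertex 8.00 4.00 0.00
    endloop
  endfacet
  facet normal 0.0000 0.0000 1.0000
    outer loop
      vertex 8.00 4.00 17.00
      vertex 7.24 6.35 17.00
      vertex 5.24 7.80 17.00
    endloop
  endfacet
  facet normal 0.0000 0.0000 1.0000
    outer loop
      vertex 8.00 4.00 17.00
      vertex 5.24 7.80 17.00
      vertex 2.76 7.80 17.00
    endloop
  endfacet
  facet normal 0.0000 0.0000 1.0000
    outer loop
      vertex 8.00 4.00 17.00
      vertex 2.76 7.80 17.00
      vertex 0.76 6.35 17.00
    endloop
  endfacet
  facet normal 0.0000 0.0000 1.0000
    outer loop
      vertex 8.00 4.00 17.00
      vertex 0.76 6.35 17.00
      vertex 0.00 4.00 17.00
    endloop
  endfacet
  facet normal 0.0000 0.0000 1.0000
    outer loop
      vertex 8.00 4.00 17.00
      vertex 0.00 4.00 17.00
      vertex 0.76 1.65 17.00
    endloop
  endfacet
  facet normal 0.0000 0.0000 1.0000
    outer loop
      vertex 8.00 4.00 17.00
      vertex 0.76 1.65 17.00
      vertex 2.76 0.20 17.00
    endloop
  endfacet
  facet normal 0.0000 0.0000 1.0000
    outer loop
      vertex 8.00 4.00 17.00
      vertex 2.76 0.20 17.00
      vertex 5.24 0.20 17.00
    endloop
  endfacet
  facet normal 0.0000 0.0000 1.0000
    outer loop
      vertex 8.00 4.00 17.00
      vertex 5.24 0.20 17.00
      vertex 7.24 1.65 17.00
    endloop
  endfacet
  facet normal 0.9515 0.3077 0.0000
    outer loop
      vertex 8.00 4.00 0.00
      vertex 7.24 6.35 0.00
      vertex 7.24 6.35 17.00
    endloop
  endfacet
  facet normal 0.9515 0.3077 0.0000
    outer loop
      vertex 8.00 4.00 0.00
      vertex 7.24 6.35 17.00
      vertex 8.00 4.00 17.00
    endloop
  endfacet
  facet normal 0.5870 0.8096 0.0000
    outer loop
      vertex 7.24 6.35 0.00
      vertex 5.24 7.80 0.00
      vertex 5.24 7.80 17.00
    endloop
  endfacet
  facet normal 0.5870 0.8096 0.0000
    outer loop
      vertex 7.24 6.35 0.00
      vertex 5.24 7.80 17.00
      vertex 7.24 6.35 17.00
    endloop
  endfacet
  facet normal 0.0000 1.0000 0.0000
    outer loop
      vertex 5.24 7.80 0.00
      vertex 2.76 7.80 0.00
      vertex 2.76 7.80 17.00
    endloop
  endfacet
  facet normal 0.0000 1.0000 0.0000
    outer loop
      vertex 5.24 7.80 0.00
      vertex 2.76 7.80 17.00
      vertex 5.24 7.80 17.00
    endloop
  endfacet
  facet normal -0.5870 0.8096 0.0000
    outer loop
      vertex 2.76 7.80 0.00
      vertex 0.76 6.35 0.00
      vertex 0.76 6.35 17.00
    endloop
  endfacet
  facet normal -0.5870 0.8096 0.0000
    outer loop
      vertex 2.76 7.80 0.00
      vertex 0.76 6.35 17.00
      vertex 2.76 7.80 17.00
    endloop
  endfacet
  facet normal -0.9515 0.3077 0.0000
    outer loop
      vertex 0.76 6.35 0.00
      vertex 0.00 4.00 0.00
      vertex 0.00 4.00 17.00
    endloop
  endfacet
  facet normal -0.9515 0.3077 0.0000
    outer loop
      vertex 0.76 6.35 0.00
      vertex 0.00 4.00 17.00
      vertex 0.76 6.35 17.00
    endloop
  endfacet
  facet normal -0.9515 -0.3077 0.0000
    outer loop
      vertex 0.00 4.00 0.00
      vertex 0.76 1.65 0.00
      vertex 0.76 1.65 17.00
    endloop
  endfacet
  facet normal -0.9515 -0.3077 0.0000
    outer loop
      vertex 0.00 4.00 0.00
      vertex 0.76 1.65 17.00
      vertex 0.00 4.00 17.00
    endloop
  endfacet
  facet normal -0.5870 -0.8096 0.0000
    outer loop
      vertex 0.76 1.65 0.00
      vertex 2.76 0.20 0.00
      vertex 2.76 0.20 17.00
    endloop
  endfacet
  facet normal -0.5870 -0.8096 0.0000
    outer loop
      vertex 0.76 1.65 0.00
      vertex 2.76 0.20 17.00
      vertex 0.76 1.65 17.00
    endloop
  endfacet
  facet normal 0.0000 -1.0000 0.0000
    outer loop
      vertex 2.76 0.20 0.00
      vertex 5.24 0.20 0.00
      vertex 5.24 0.20 17.00
    endloop
  endfacet
  facet normal 0.0000 -1.0000 0.0000
    outer loop
      vertex 2.76 0.20 0.00
      vertex 5.24 0.20 17.00
      vertex 2.76 0.20 17.00
    endloop
  endfacet
  facet normal 0.5870 -0.8096 0.0000
    outer loop
      vertex 5.24 0.20 0.00
      vertex 7.24 1.65 0.00
      vertex 7.24 1.65 17.00
    endloop
  endfacet
  facet normal 0.5870 -0.8096 0.0000
    outer loop
      vertex 5.24 0.20 0.00
      vertex 7.24 1.65 17.00
      vertex 5.24 0.20 17.00
    endloop
  endfacet
  facet normal 0.9515 -0.3077 0.0000
    outer loop
      vertex 7.24 1.65 0.00
      vertex 8.00 4.00 0.00
      vertex 8.00 4.00 17.00
    endloop
  endfacet
  facet normal 0.9515 -0.3077 0.0000
    outer loop
      vertex 7.24 1.65 0.00
      vertex 8.00 4.00 17.00
      vertex 7.24 1.65 17.00
    endloop
  endfacet
endsolid part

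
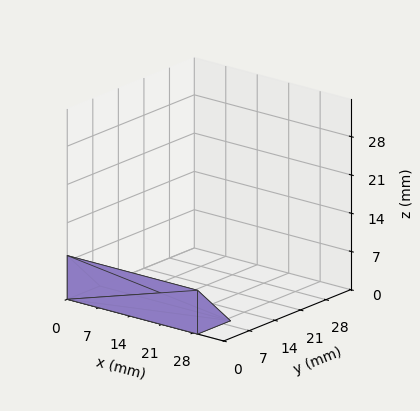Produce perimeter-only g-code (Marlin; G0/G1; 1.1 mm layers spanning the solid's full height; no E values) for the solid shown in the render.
Reading the render: the shape is a wedge (ramp): 29 × 9 mm base, rising to 8 mm along the y=0 edge and sloping linearly to z=0 at y=9 (dimensions read to the nearest mm from the axis ticks). For the g-code, the solid's height is divided into equal slices at the stated Δz and each level perimeter traced with G1 moves after a G0 lift.

; perimeter-only toolpath
G21 ; units = mm
G90 ; absolute positioning
G28 ; home
; layer 1
G0 Z1.1
G0 X0.0 Y0.0
G1 X29.0 Y0.0
G1 X29.0 Y7.7
G1 X0.0 Y7.7
G1 X0.0 Y0.0
; layer 2
G0 Z2.3
G0 X0.0 Y0.0
G1 X29.0 Y0.0
G1 X29.0 Y6.4
G1 X0.0 Y6.4
G1 X0.0 Y0.0
; layer 3
G0 Z3.4
G0 X0.0 Y0.0
G1 X29.0 Y0.0
G1 X29.0 Y5.1
G1 X0.0 Y5.1
G1 X0.0 Y0.0
; layer 4
G0 Z4.6
G0 X0.0 Y0.0
G1 X29.0 Y0.0
G1 X29.0 Y3.9
G1 X0.0 Y3.9
G1 X0.0 Y0.0
; layer 5
G0 Z5.7
G0 X0.0 Y0.0
G1 X29.0 Y0.0
G1 X29.0 Y2.6
G1 X0.0 Y2.6
G1 X0.0 Y0.0
; layer 6
G0 Z6.9
G0 X0.0 Y0.0
G1 X29.0 Y0.0
G1 X29.0 Y1.3
G1 X0.0 Y1.3
G1 X0.0 Y0.0
M2 ; end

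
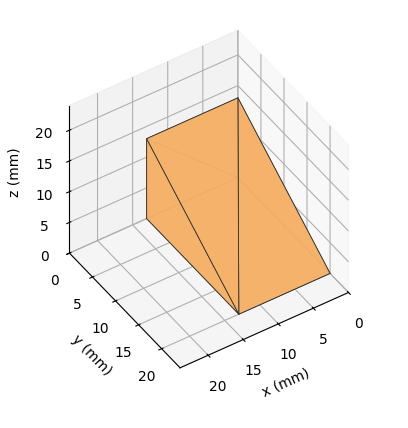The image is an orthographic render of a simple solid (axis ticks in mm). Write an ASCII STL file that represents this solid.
Reading the render: the shape is a wedge (ramp): 13 × 20 mm base, rising to 13 mm along the y=0 edge and sloping linearly to z=0 at y=20 (dimensions read to the nearest mm from the axis ticks). For the STL, each face is triangulated and given an outward normal.

solid part
  facet normal 0.0000 0.0000 -1.0000
    outer loop
      vertex 13.000 20.000 0.000
      vertex 13.000 0.000 0.000
      vertex 0.000 0.000 0.000
    endloop
  endfacet
  facet normal 0.0000 0.0000 -1.0000
    outer loop
      vertex 0.000 20.000 0.000
      vertex 13.000 20.000 0.000
      vertex 0.000 0.000 0.000
    endloop
  endfacet
  facet normal 0.0000 -1.0000 0.0000
    outer loop
      vertex 0.000 0.000 0.000
      vertex 13.000 0.000 0.000
      vertex 13.000 0.000 13.000
    endloop
  endfacet
  facet normal 0.0000 -1.0000 0.0000
    outer loop
      vertex 0.000 0.000 0.000
      vertex 13.000 0.000 13.000
      vertex 0.000 0.000 13.000
    endloop
  endfacet
  facet normal 0.0000 0.5450 0.8384
    outer loop
      vertex 0.000 0.000 13.000
      vertex 13.000 0.000 13.000
      vertex 13.000 20.000 0.000
    endloop
  endfacet
  facet normal 0.0000 0.5450 0.8384
    outer loop
      vertex 0.000 0.000 13.000
      vertex 13.000 20.000 0.000
      vertex 0.000 20.000 0.000
    endloop
  endfacet
  facet normal -1.0000 0.0000 0.0000
    outer loop
      vertex 0.000 0.000 13.000
      vertex 0.000 20.000 0.000
      vertex 0.000 0.000 0.000
    endloop
  endfacet
  facet normal 1.0000 0.0000 0.0000
    outer loop
      vertex 13.000 0.000 0.000
      vertex 13.000 20.000 0.000
      vertex 13.000 0.000 13.000
    endloop
  endfacet
endsolid part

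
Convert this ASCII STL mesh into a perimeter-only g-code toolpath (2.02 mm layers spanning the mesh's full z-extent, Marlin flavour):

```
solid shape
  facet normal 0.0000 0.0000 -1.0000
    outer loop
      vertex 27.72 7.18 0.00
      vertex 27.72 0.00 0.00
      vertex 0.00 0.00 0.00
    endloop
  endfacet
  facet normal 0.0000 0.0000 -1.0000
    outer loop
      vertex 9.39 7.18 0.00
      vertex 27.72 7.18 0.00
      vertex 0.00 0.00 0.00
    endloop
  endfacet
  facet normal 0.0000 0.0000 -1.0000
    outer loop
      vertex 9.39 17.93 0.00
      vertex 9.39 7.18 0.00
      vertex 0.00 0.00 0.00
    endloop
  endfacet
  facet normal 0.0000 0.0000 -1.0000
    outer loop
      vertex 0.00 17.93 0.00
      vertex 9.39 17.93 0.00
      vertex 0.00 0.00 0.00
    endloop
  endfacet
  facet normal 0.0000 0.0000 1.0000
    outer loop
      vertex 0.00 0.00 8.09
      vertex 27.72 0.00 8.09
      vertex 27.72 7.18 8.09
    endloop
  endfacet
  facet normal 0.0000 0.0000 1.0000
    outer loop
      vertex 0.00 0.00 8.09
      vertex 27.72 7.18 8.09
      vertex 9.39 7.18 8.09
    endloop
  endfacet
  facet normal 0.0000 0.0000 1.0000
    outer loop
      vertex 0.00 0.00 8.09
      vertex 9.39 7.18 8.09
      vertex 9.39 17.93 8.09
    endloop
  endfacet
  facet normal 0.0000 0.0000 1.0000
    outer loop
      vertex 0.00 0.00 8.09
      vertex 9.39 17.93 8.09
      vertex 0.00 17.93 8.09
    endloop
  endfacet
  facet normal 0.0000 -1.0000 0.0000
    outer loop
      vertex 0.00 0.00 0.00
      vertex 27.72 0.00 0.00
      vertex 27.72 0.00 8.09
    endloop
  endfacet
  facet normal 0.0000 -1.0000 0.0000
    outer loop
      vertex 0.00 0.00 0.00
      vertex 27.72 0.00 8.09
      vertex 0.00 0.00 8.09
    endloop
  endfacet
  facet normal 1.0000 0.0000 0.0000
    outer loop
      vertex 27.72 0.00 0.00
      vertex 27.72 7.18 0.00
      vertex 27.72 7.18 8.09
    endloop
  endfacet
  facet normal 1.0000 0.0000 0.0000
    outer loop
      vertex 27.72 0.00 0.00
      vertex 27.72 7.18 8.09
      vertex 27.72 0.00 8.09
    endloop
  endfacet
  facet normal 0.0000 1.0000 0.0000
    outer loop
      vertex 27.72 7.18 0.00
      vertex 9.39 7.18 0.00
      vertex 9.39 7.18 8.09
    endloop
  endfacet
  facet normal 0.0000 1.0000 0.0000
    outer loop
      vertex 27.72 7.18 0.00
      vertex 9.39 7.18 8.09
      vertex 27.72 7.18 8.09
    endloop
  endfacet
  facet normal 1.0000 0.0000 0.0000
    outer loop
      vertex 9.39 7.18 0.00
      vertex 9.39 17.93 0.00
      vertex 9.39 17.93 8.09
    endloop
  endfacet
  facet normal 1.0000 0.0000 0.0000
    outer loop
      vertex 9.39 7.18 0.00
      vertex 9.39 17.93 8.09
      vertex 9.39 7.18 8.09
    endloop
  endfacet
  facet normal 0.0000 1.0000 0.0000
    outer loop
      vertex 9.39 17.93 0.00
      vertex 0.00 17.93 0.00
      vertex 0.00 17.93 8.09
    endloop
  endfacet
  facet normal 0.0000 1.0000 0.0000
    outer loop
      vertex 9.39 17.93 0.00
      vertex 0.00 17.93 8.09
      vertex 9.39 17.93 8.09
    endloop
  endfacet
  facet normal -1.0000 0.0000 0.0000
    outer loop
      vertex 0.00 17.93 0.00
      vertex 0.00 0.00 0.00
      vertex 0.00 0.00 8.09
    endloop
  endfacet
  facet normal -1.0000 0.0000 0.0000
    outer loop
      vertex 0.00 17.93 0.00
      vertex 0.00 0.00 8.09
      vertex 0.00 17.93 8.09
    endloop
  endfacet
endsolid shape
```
; perimeter-only toolpath
G21 ; units = mm
G90 ; absolute positioning
G28 ; home
; layer 1
G0 Z2.02
G0 X0.00 Y0.00
G1 X27.72 Y0.00
G1 X27.72 Y7.18
G1 X9.39 Y7.18
G1 X9.39 Y17.93
G1 X0.00 Y17.93
G1 X0.00 Y0.00
; layer 2
G0 Z4.04
G0 X0.00 Y0.00
G1 X27.72 Y0.00
G1 X27.72 Y7.18
G1 X9.39 Y7.18
G1 X9.39 Y17.93
G1 X0.00 Y17.93
G1 X0.00 Y0.00
; layer 3
G0 Z6.07
G0 X0.00 Y0.00
G1 X27.72 Y0.00
G1 X27.72 Y7.18
G1 X9.39 Y7.18
G1 X9.39 Y17.93
G1 X0.00 Y17.93
G1 X0.00 Y0.00
; layer 4
G0 Z8.09
G0 X0.00 Y0.00
G1 X27.72 Y0.00
G1 X27.72 Y7.18
G1 X9.39 Y7.18
G1 X9.39 Y17.93
G1 X0.00 Y17.93
G1 X0.00 Y0.00
M2 ; end

The solid is an L-shaped prism: outer 27.7 × 17.9 mm, arm thicknesses ≈ 7.18 mm (horizontal) and 9.39 mm (vertical), extruded 8.09 mm in z. Slicing at Δz = 2.02 mm — 4 equal slices spanning the solid's height, so layer i sits at z = i·h/4 — gives 4 non-empty perimeters. Each is a 6-segment closed polygon; G0 lifts to the layer z and rapids to the start vertex, then G1 traces the edges.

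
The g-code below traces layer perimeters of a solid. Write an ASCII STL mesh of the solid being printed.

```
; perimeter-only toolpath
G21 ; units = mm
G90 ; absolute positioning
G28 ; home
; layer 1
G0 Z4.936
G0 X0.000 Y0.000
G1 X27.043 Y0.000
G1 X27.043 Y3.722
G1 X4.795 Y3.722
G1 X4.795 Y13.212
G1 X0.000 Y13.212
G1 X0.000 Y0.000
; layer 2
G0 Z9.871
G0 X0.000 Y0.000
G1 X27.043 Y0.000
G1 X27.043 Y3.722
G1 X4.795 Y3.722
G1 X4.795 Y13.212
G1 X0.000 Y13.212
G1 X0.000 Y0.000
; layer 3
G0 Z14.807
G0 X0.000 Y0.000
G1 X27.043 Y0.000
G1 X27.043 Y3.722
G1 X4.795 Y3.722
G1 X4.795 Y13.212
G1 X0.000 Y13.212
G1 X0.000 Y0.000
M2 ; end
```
solid part
  facet normal 0.0000 0.0000 -1.0000
    outer loop
      vertex 27.043 3.722 0.000
      vertex 27.043 0.000 0.000
      vertex 0.000 0.000 0.000
    endloop
  endfacet
  facet normal 0.0000 0.0000 -1.0000
    outer loop
      vertex 4.795 3.722 0.000
      vertex 27.043 3.722 0.000
      vertex 0.000 0.000 0.000
    endloop
  endfacet
  facet normal 0.0000 0.0000 -1.0000
    outer loop
      vertex 4.795 13.212 0.000
      vertex 4.795 3.722 0.000
      vertex 0.000 0.000 0.000
    endloop
  endfacet
  facet normal 0.0000 0.0000 -1.0000
    outer loop
      vertex 0.000 13.212 0.000
      vertex 4.795 13.212 0.000
      vertex 0.000 0.000 0.000
    endloop
  endfacet
  facet normal 0.0000 0.0000 1.0000
    outer loop
      vertex 0.000 0.000 14.807
      vertex 27.043 0.000 14.807
      vertex 27.043 3.722 14.807
    endloop
  endfacet
  facet normal 0.0000 0.0000 1.0000
    outer loop
      vertex 0.000 0.000 14.807
      vertex 27.043 3.722 14.807
      vertex 4.795 3.722 14.807
    endloop
  endfacet
  facet normal 0.0000 0.0000 1.0000
    outer loop
      vertex 0.000 0.000 14.807
      vertex 4.795 3.722 14.807
      vertex 4.795 13.212 14.807
    endloop
  endfacet
  facet normal 0.0000 0.0000 1.0000
    outer loop
      vertex 0.000 0.000 14.807
      vertex 4.795 13.212 14.807
      vertex 0.000 13.212 14.807
    endloop
  endfacet
  facet normal 0.0000 -1.0000 0.0000
    outer loop
      vertex 0.000 0.000 0.000
      vertex 27.043 0.000 0.000
      vertex 27.043 0.000 14.807
    endloop
  endfacet
  facet normal 0.0000 -1.0000 0.0000
    outer loop
      vertex 0.000 0.000 0.000
      vertex 27.043 0.000 14.807
      vertex 0.000 0.000 14.807
    endloop
  endfacet
  facet normal 1.0000 0.0000 0.0000
    outer loop
      vertex 27.043 0.000 0.000
      vertex 27.043 3.722 0.000
      vertex 27.043 3.722 14.807
    endloop
  endfacet
  facet normal 1.0000 0.0000 0.0000
    outer loop
      vertex 27.043 0.000 0.000
      vertex 27.043 3.722 14.807
      vertex 27.043 0.000 14.807
    endloop
  endfacet
  facet normal 0.0000 1.0000 0.0000
    outer loop
      vertex 27.043 3.722 0.000
      vertex 4.795 3.722 0.000
      vertex 4.795 3.722 14.807
    endloop
  endfacet
  facet normal 0.0000 1.0000 0.0000
    outer loop
      vertex 27.043 3.722 0.000
      vertex 4.795 3.722 14.807
      vertex 27.043 3.722 14.807
    endloop
  endfacet
  facet normal 1.0000 0.0000 0.0000
    outer loop
      vertex 4.795 3.722 0.000
      vertex 4.795 13.212 0.000
      vertex 4.795 13.212 14.807
    endloop
  endfacet
  facet normal 1.0000 0.0000 0.0000
    outer loop
      vertex 4.795 3.722 0.000
      vertex 4.795 13.212 14.807
      vertex 4.795 3.722 14.807
    endloop
  endfacet
  facet normal 0.0000 1.0000 0.0000
    outer loop
      vertex 4.795 13.212 0.000
      vertex 0.000 13.212 0.000
      vertex 0.000 13.212 14.807
    endloop
  endfacet
  facet normal 0.0000 1.0000 0.0000
    outer loop
      vertex 4.795 13.212 0.000
      vertex 0.000 13.212 14.807
      vertex 4.795 13.212 14.807
    endloop
  endfacet
  facet normal -1.0000 0.0000 0.0000
    outer loop
      vertex 0.000 13.212 0.000
      vertex 0.000 0.000 0.000
      vertex 0.000 0.000 14.807
    endloop
  endfacet
  facet normal -1.0000 0.0000 0.0000
    outer loop
      vertex 0.000 13.212 0.000
      vertex 0.000 0.000 14.807
      vertex 0.000 13.212 14.807
    endloop
  endfacet
endsolid part

The G0 Z moves step by Δz≈4.936 mm. Every layer's G1 loop is the same polygon, so the solid is a straight extrusion of it from z=0 to z≈14.8. Closing with flat bottom and top caps and triangulating gives 20 facets — an L-shaped prism: outer 27 × 13.2 mm, arm thicknesses ≈ 3.72 mm (horizontal) and 4.79 mm (vertical), extruded 14.8 mm in z.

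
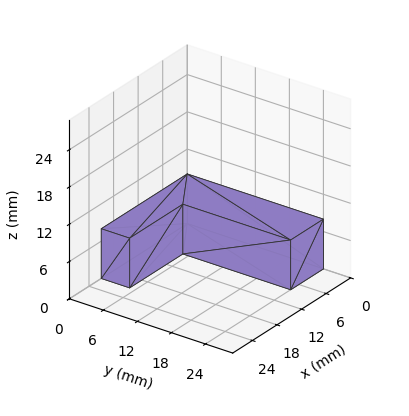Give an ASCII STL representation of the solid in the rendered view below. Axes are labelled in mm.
Reading the render: the shape is an L-shaped prism: outer 21 × 24 mm, arm thicknesses ≈ 5 mm (horizontal) and 8 mm (vertical), extruded 8 mm in z (dimensions read to the nearest mm from the axis ticks). For the STL, each face is triangulated and given an outward normal.

solid part
  facet normal 0.0000 0.0000 -1.0000
    outer loop
      vertex 21.000 5.000 0.000
      vertex 21.000 0.000 0.000
      vertex 0.000 0.000 0.000
    endloop
  endfacet
  facet normal 0.0000 0.0000 -1.0000
    outer loop
      vertex 8.000 5.000 0.000
      vertex 21.000 5.000 0.000
      vertex 0.000 0.000 0.000
    endloop
  endfacet
  facet normal 0.0000 0.0000 -1.0000
    outer loop
      vertex 8.000 24.000 0.000
      vertex 8.000 5.000 0.000
      vertex 0.000 0.000 0.000
    endloop
  endfacet
  facet normal 0.0000 0.0000 -1.0000
    outer loop
      vertex 0.000 24.000 0.000
      vertex 8.000 24.000 0.000
      vertex 0.000 0.000 0.000
    endloop
  endfacet
  facet normal 0.0000 0.0000 1.0000
    outer loop
      vertex 0.000 0.000 8.000
      vertex 21.000 0.000 8.000
      vertex 21.000 5.000 8.000
    endloop
  endfacet
  facet normal 0.0000 0.0000 1.0000
    outer loop
      vertex 0.000 0.000 8.000
      vertex 21.000 5.000 8.000
      vertex 8.000 5.000 8.000
    endloop
  endfacet
  facet normal 0.0000 0.0000 1.0000
    outer loop
      vertex 0.000 0.000 8.000
      vertex 8.000 5.000 8.000
      vertex 8.000 24.000 8.000
    endloop
  endfacet
  facet normal 0.0000 0.0000 1.0000
    outer loop
      vertex 0.000 0.000 8.000
      vertex 8.000 24.000 8.000
      vertex 0.000 24.000 8.000
    endloop
  endfacet
  facet normal 0.0000 -1.0000 0.0000
    outer loop
      vertex 0.000 0.000 0.000
      vertex 21.000 0.000 0.000
      vertex 21.000 0.000 8.000
    endloop
  endfacet
  facet normal 0.0000 -1.0000 0.0000
    outer loop
      vertex 0.000 0.000 0.000
      vertex 21.000 0.000 8.000
      vertex 0.000 0.000 8.000
    endloop
  endfacet
  facet normal 1.0000 0.0000 0.0000
    outer loop
      vertex 21.000 0.000 0.000
      vertex 21.000 5.000 0.000
      vertex 21.000 5.000 8.000
    endloop
  endfacet
  facet normal 1.0000 0.0000 0.0000
    outer loop
      vertex 21.000 0.000 0.000
      vertex 21.000 5.000 8.000
      vertex 21.000 0.000 8.000
    endloop
  endfacet
  facet normal 0.0000 1.0000 0.0000
    outer loop
      vertex 21.000 5.000 0.000
      vertex 8.000 5.000 0.000
      vertex 8.000 5.000 8.000
    endloop
  endfacet
  facet normal 0.0000 1.0000 0.0000
    outer loop
      vertex 21.000 5.000 0.000
      vertex 8.000 5.000 8.000
      vertex 21.000 5.000 8.000
    endloop
  endfacet
  facet normal 1.0000 0.0000 0.0000
    outer loop
      vertex 8.000 5.000 0.000
      vertex 8.000 24.000 0.000
      vertex 8.000 24.000 8.000
    endloop
  endfacet
  facet normal 1.0000 0.0000 0.0000
    outer loop
      vertex 8.000 5.000 0.000
      vertex 8.000 24.000 8.000
      vertex 8.000 5.000 8.000
    endloop
  endfacet
  facet normal 0.0000 1.0000 0.0000
    outer loop
      vertex 8.000 24.000 0.000
      vertex 0.000 24.000 0.000
      vertex 0.000 24.000 8.000
    endloop
  endfacet
  facet normal 0.0000 1.0000 0.0000
    outer loop
      vertex 8.000 24.000 0.000
      vertex 0.000 24.000 8.000
      vertex 8.000 24.000 8.000
    endloop
  endfacet
  facet normal -1.0000 0.0000 0.0000
    outer loop
      vertex 0.000 24.000 0.000
      vertex 0.000 0.000 0.000
      vertex 0.000 0.000 8.000
    endloop
  endfacet
  facet normal -1.0000 0.0000 0.0000
    outer loop
      vertex 0.000 24.000 0.000
      vertex 0.000 0.000 8.000
      vertex 0.000 24.000 8.000
    endloop
  endfacet
endsolid part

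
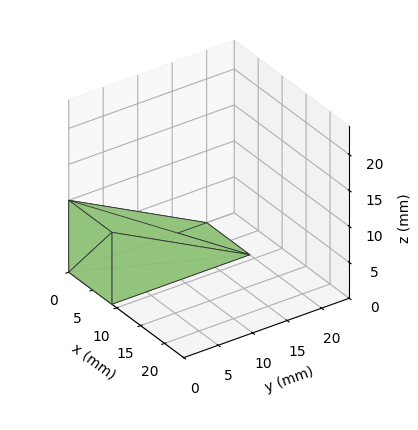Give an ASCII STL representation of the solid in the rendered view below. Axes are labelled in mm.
Reading the render: the shape is a wedge (ramp): 9 × 20 mm base, rising to 10 mm along the y=0 edge and sloping linearly to z=0 at y=20 (dimensions read to the nearest mm from the axis ticks). For the STL, each face is triangulated and given an outward normal.

solid part
  facet normal 0.0000 0.0000 -1.0000
    outer loop
      vertex 9.0 20.0 0.0
      vertex 9.0 0.0 0.0
      vertex 0.0 0.0 0.0
    endloop
  endfacet
  facet normal 0.0000 0.0000 -1.0000
    outer loop
      vertex 0.0 20.0 0.0
      vertex 9.0 20.0 0.0
      vertex 0.0 0.0 0.0
    endloop
  endfacet
  facet normal 0.0000 -1.0000 0.0000
    outer loop
      vertex 0.0 0.0 0.0
      vertex 9.0 0.0 0.0
      vertex 9.0 0.0 10.0
    endloop
  endfacet
  facet normal 0.0000 -1.0000 0.0000
    outer loop
      vertex 0.0 0.0 0.0
      vertex 9.0 0.0 10.0
      vertex 0.0 0.0 10.0
    endloop
  endfacet
  facet normal 0.0000 0.4472 0.8944
    outer loop
      vertex 0.0 0.0 10.0
      vertex 9.0 0.0 10.0
      vertex 9.0 20.0 0.0
    endloop
  endfacet
  facet normal 0.0000 0.4472 0.8944
    outer loop
      vertex 0.0 0.0 10.0
      vertex 9.0 20.0 0.0
      vertex 0.0 20.0 0.0
    endloop
  endfacet
  facet normal -1.0000 0.0000 0.0000
    outer loop
      vertex 0.0 0.0 10.0
      vertex 0.0 20.0 0.0
      vertex 0.0 0.0 0.0
    endloop
  endfacet
  facet normal 1.0000 0.0000 0.0000
    outer loop
      vertex 9.0 0.0 0.0
      vertex 9.0 20.0 0.0
      vertex 9.0 0.0 10.0
    endloop
  endfacet
endsolid part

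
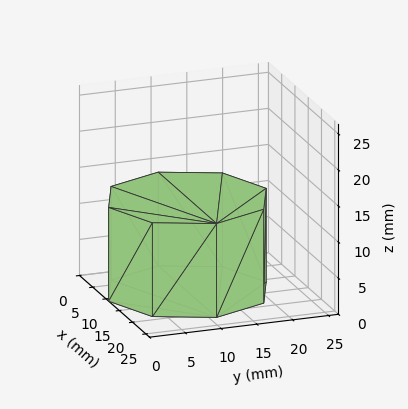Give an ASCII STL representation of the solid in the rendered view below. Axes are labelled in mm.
Reading the render: the shape is a regular 8-sided prism (a cylinder approximated with 8 flat sides), circumscribed radius ≈ 11 mm, height ≈ 13 mm (dimensions read to the nearest mm from the axis ticks). For the STL, each face is triangulated and given an outward normal.

solid part
  facet normal 0.0000 0.0000 -1.0000
    outer loop
      vertex 11.000 22.000 0.000
      vertex 18.778 18.778 0.000
      vertex 22.000 11.000 0.000
    endloop
  endfacet
  facet normal 0.0000 0.0000 -1.0000
    outer loop
      vertex 3.222 18.778 0.000
      vertex 11.000 22.000 0.000
      vertex 22.000 11.000 0.000
    endloop
  endfacet
  facet normal 0.0000 0.0000 -1.0000
    outer loop
      vertex 0.000 11.000 0.000
      vertex 3.222 18.778 0.000
      vertex 22.000 11.000 0.000
    endloop
  endfacet
  facet normal 0.0000 0.0000 -1.0000
    outer loop
      vertex 3.222 3.222 0.000
      vertex 0.000 11.000 0.000
      vertex 22.000 11.000 0.000
    endloop
  endfacet
  facet normal 0.0000 0.0000 -1.0000
    outer loop
      vertex 11.000 0.000 0.000
      vertex 3.222 3.222 0.000
      vertex 22.000 11.000 0.000
    endloop
  endfacet
  facet normal 0.0000 0.0000 -1.0000
    outer loop
      vertex 18.778 3.222 0.000
      vertex 11.000 0.000 0.000
      vertex 22.000 11.000 0.000
    endloop
  endfacet
  facet normal 0.0000 0.0000 1.0000
    outer loop
      vertex 22.000 11.000 13.000
      vertex 18.778 18.778 13.000
      vertex 11.000 22.000 13.000
    endloop
  endfacet
  facet normal 0.0000 0.0000 1.0000
    outer loop
      vertex 22.000 11.000 13.000
      vertex 11.000 22.000 13.000
      vertex 3.222 18.778 13.000
    endloop
  endfacet
  facet normal 0.0000 0.0000 1.0000
    outer loop
      vertex 22.000 11.000 13.000
      vertex 3.222 18.778 13.000
      vertex 0.000 11.000 13.000
    endloop
  endfacet
  facet normal 0.0000 0.0000 1.0000
    outer loop
      vertex 22.000 11.000 13.000
      vertex 0.000 11.000 13.000
      vertex 3.222 3.222 13.000
    endloop
  endfacet
  facet normal 0.0000 0.0000 1.0000
    outer loop
      vertex 22.000 11.000 13.000
      vertex 3.222 3.222 13.000
      vertex 11.000 0.000 13.000
    endloop
  endfacet
  facet normal 0.0000 0.0000 1.0000
    outer loop
      vertex 22.000 11.000 13.000
      vertex 11.000 0.000 13.000
      vertex 18.778 3.222 13.000
    endloop
  endfacet
  facet normal 0.9239 0.3827 0.0000
    outer loop
      vertex 22.000 11.000 0.000
      vertex 18.778 18.778 0.000
      vertex 18.778 18.778 13.000
    endloop
  endfacet
  facet normal 0.9239 0.3827 0.0000
    outer loop
      vertex 22.000 11.000 0.000
      vertex 18.778 18.778 13.000
      vertex 22.000 11.000 13.000
    endloop
  endfacet
  facet normal 0.3827 0.9239 0.0000
    outer loop
      vertex 18.778 18.778 0.000
      vertex 11.000 22.000 0.000
      vertex 11.000 22.000 13.000
    endloop
  endfacet
  facet normal 0.3827 0.9239 0.0000
    outer loop
      vertex 18.778 18.778 0.000
      vertex 11.000 22.000 13.000
      vertex 18.778 18.778 13.000
    endloop
  endfacet
  facet normal -0.3827 0.9239 0.0000
    outer loop
      vertex 11.000 22.000 0.000
      vertex 3.222 18.778 0.000
      vertex 3.222 18.778 13.000
    endloop
  endfacet
  facet normal -0.3827 0.9239 0.0000
    outer loop
      vertex 11.000 22.000 0.000
      vertex 3.222 18.778 13.000
      vertex 11.000 22.000 13.000
    endloop
  endfacet
  facet normal -0.9239 0.3827 0.0000
    outer loop
      vertex 3.222 18.778 0.000
      vertex 0.000 11.000 0.000
      vertex 0.000 11.000 13.000
    endloop
  endfacet
  facet normal -0.9239 0.3827 0.0000
    outer loop
      vertex 3.222 18.778 0.000
      vertex 0.000 11.000 13.000
      vertex 3.222 18.778 13.000
    endloop
  endfacet
  facet normal -0.9239 -0.3827 0.0000
    outer loop
      vertex 0.000 11.000 0.000
      vertex 3.222 3.222 0.000
      vertex 3.222 3.222 13.000
    endloop
  endfacet
  facet normal -0.9239 -0.3827 0.0000
    outer loop
      vertex 0.000 11.000 0.000
      vertex 3.222 3.222 13.000
      vertex 0.000 11.000 13.000
    endloop
  endfacet
  facet normal -0.3827 -0.9239 0.0000
    outer loop
      vertex 3.222 3.222 0.000
      vertex 11.000 0.000 0.000
      vertex 11.000 0.000 13.000
    endloop
  endfacet
  facet normal -0.3827 -0.9239 0.0000
    outer loop
      vertex 3.222 3.222 0.000
      vertex 11.000 0.000 13.000
      vertex 3.222 3.222 13.000
    endloop
  endfacet
  facet normal 0.3827 -0.9239 0.0000
    outer loop
      vertex 11.000 0.000 0.000
      vertex 18.778 3.222 0.000
      vertex 18.778 3.222 13.000
    endloop
  endfacet
  facet normal 0.3827 -0.9239 0.0000
    outer loop
      vertex 11.000 0.000 0.000
      vertex 18.778 3.222 13.000
      vertex 11.000 0.000 13.000
    endloop
  endfacet
  facet normal 0.9239 -0.3827 0.0000
    outer loop
      vertex 18.778 3.222 0.000
      vertex 22.000 11.000 0.000
      vertex 22.000 11.000 13.000
    endloop
  endfacet
  facet normal 0.9239 -0.3827 0.0000
    outer loop
      vertex 18.778 3.222 0.000
      vertex 22.000 11.000 13.000
      vertex 18.778 3.222 13.000
    endloop
  endfacet
endsolid part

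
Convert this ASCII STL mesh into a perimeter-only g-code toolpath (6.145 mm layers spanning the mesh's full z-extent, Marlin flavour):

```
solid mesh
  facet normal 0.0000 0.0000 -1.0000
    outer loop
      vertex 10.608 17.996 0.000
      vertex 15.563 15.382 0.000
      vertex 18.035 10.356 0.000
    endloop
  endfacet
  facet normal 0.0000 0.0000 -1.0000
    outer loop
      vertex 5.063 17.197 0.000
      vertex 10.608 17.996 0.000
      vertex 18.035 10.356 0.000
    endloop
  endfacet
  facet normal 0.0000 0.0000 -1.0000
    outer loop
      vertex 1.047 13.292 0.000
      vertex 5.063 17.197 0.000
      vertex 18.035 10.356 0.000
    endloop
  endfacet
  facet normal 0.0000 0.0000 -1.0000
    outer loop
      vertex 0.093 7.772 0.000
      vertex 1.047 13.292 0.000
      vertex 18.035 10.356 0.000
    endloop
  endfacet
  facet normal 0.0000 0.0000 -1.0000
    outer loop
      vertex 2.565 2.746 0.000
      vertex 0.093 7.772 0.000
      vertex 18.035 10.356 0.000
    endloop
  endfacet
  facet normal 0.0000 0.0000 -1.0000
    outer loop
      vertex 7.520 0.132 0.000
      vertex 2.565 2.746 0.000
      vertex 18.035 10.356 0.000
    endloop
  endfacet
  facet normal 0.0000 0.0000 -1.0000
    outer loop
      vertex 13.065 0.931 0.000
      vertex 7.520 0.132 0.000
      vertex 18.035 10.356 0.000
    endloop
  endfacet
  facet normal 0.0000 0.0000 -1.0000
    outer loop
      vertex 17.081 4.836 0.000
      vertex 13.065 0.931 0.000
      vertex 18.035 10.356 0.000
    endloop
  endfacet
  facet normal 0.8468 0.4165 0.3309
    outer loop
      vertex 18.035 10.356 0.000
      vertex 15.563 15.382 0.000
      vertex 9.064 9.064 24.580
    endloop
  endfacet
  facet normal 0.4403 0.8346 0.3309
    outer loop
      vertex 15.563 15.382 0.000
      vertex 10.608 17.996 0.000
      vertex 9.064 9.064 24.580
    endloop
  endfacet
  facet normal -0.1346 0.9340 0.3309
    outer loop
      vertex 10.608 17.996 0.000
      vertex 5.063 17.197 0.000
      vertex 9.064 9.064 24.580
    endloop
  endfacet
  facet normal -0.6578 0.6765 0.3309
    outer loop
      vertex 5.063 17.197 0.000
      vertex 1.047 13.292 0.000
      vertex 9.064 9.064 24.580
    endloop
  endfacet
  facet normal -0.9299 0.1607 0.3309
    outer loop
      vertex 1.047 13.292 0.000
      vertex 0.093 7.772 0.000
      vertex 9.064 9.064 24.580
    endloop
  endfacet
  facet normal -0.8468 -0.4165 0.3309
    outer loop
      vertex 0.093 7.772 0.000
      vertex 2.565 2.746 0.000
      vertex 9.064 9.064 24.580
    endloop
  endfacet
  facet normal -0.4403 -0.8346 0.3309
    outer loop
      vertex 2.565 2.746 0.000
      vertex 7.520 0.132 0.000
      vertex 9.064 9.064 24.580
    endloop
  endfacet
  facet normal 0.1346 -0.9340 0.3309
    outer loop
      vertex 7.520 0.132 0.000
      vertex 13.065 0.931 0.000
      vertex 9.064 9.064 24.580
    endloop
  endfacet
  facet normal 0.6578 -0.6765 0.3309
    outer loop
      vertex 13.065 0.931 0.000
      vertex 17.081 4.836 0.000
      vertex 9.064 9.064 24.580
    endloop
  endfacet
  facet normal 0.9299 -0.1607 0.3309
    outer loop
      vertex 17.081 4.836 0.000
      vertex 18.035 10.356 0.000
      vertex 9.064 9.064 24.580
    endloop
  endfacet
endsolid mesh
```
; perimeter-only toolpath
G21 ; units = mm
G90 ; absolute positioning
G28 ; home
; layer 1
G0 Z6.145
G0 X15.792 Y10.033
G1 X13.938 Y13.803
G1 X10.222 Y15.763
G1 X6.063 Y15.164
G1 X3.051 Y12.235
G1 X2.336 Y8.095
G1 X4.190 Y4.325
G1 X7.906 Y2.365
G1 X12.065 Y2.964
G1 X15.077 Y5.893
G1 X15.792 Y10.033
; layer 2
G0 Z12.290
G0 X13.550 Y9.710
G1 X12.314 Y12.223
G1 X9.836 Y13.530
G1 X7.063 Y13.130
G1 X5.056 Y11.178
G1 X4.579 Y8.418
G1 X5.814 Y5.905
G1 X8.292 Y4.598
G1 X11.064 Y4.998
G1 X13.072 Y6.950
G1 X13.550 Y9.710
; layer 3
G0 Z18.435
G0 X11.307 Y9.387
G1 X10.689 Y10.643
G1 X9.450 Y11.297
G1 X8.064 Y11.097
G1 X7.060 Y10.121
G1 X6.821 Y8.741
G1 X7.439 Y7.484
G1 X8.678 Y6.831
G1 X10.064 Y7.031
G1 X11.068 Y8.007
G1 X11.307 Y9.387
M2 ; end

The solid is a regular 10-sided pyramid, base circumscribed radius ≈ 9.06 mm, apex at z ≈ 24.6 mm. Slicing at Δz = 6.145 mm — 4 equal slices spanning the solid's height, so layer i sits at z = i·h/4 — gives 3 non-empty perimeters. Each is a 10-segment closed polygon; G0 lifts to the layer z and rapids to the start vertex, then G1 traces the edges. The cross-section shrinks linearly with z (the slice at the apex is degenerate and omitted).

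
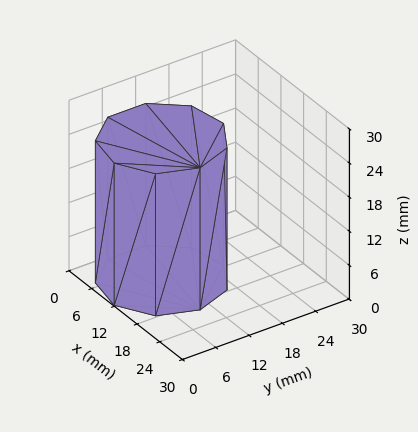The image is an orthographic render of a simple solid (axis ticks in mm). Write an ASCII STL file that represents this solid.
Reading the render: the shape is a regular 9-sided prism (a cylinder approximated with 9 flat sides), circumscribed radius ≈ 10 mm, height ≈ 25 mm (dimensions read to the nearest mm from the axis ticks). For the STL, each face is triangulated and given an outward normal.

solid part
  facet normal 0.0000 0.0000 -1.0000
    outer loop
      vertex 11.74 19.85 0.00
      vertex 17.66 16.43 0.00
      vertex 20.00 10.00 0.00
    endloop
  endfacet
  facet normal 0.0000 0.0000 -1.0000
    outer loop
      vertex 5.00 18.66 0.00
      vertex 11.74 19.85 0.00
      vertex 20.00 10.00 0.00
    endloop
  endfacet
  facet normal 0.0000 0.0000 -1.0000
    outer loop
      vertex 0.60 13.42 0.00
      vertex 5.00 18.66 0.00
      vertex 20.00 10.00 0.00
    endloop
  endfacet
  facet normal 0.0000 0.0000 -1.0000
    outer loop
      vertex 0.60 6.58 0.00
      vertex 0.60 13.42 0.00
      vertex 20.00 10.00 0.00
    endloop
  endfacet
  facet normal 0.0000 0.0000 -1.0000
    outer loop
      vertex 5.00 1.34 0.00
      vertex 0.60 6.58 0.00
      vertex 20.00 10.00 0.00
    endloop
  endfacet
  facet normal 0.0000 0.0000 -1.0000
    outer loop
      vertex 11.74 0.15 0.00
      vertex 5.00 1.34 0.00
      vertex 20.00 10.00 0.00
    endloop
  endfacet
  facet normal 0.0000 0.0000 -1.0000
    outer loop
      vertex 17.66 3.57 0.00
      vertex 11.74 0.15 0.00
      vertex 20.00 10.00 0.00
    endloop
  endfacet
  facet normal 0.0000 0.0000 1.0000
    outer loop
      vertex 20.00 10.00 25.00
      vertex 17.66 16.43 25.00
      vertex 11.74 19.85 25.00
    endloop
  endfacet
  facet normal 0.0000 0.0000 1.0000
    outer loop
      vertex 20.00 10.00 25.00
      vertex 11.74 19.85 25.00
      vertex 5.00 18.66 25.00
    endloop
  endfacet
  facet normal 0.0000 0.0000 1.0000
    outer loop
      vertex 20.00 10.00 25.00
      vertex 5.00 18.66 25.00
      vertex 0.60 13.42 25.00
    endloop
  endfacet
  facet normal 0.0000 0.0000 1.0000
    outer loop
      vertex 20.00 10.00 25.00
      vertex 0.60 13.42 25.00
      vertex 0.60 6.58 25.00
    endloop
  endfacet
  facet normal 0.0000 0.0000 1.0000
    outer loop
      vertex 20.00 10.00 25.00
      vertex 0.60 6.58 25.00
      vertex 5.00 1.34 25.00
    endloop
  endfacet
  facet normal 0.0000 0.0000 1.0000
    outer loop
      vertex 20.00 10.00 25.00
      vertex 5.00 1.34 25.00
      vertex 11.74 0.15 25.00
    endloop
  endfacet
  facet normal 0.0000 0.0000 1.0000
    outer loop
      vertex 20.00 10.00 25.00
      vertex 11.74 0.15 25.00
      vertex 17.66 3.57 25.00
    endloop
  endfacet
  facet normal 0.9397 0.3420 0.0000
    outer loop
      vertex 20.00 10.00 0.00
      vertex 17.66 16.43 0.00
      vertex 17.66 16.43 25.00
    endloop
  endfacet
  facet normal 0.9397 0.3420 0.0000
    outer loop
      vertex 20.00 10.00 0.00
      vertex 17.66 16.43 25.00
      vertex 20.00 10.00 25.00
    endloop
  endfacet
  facet normal 0.5002 0.8659 0.0000
    outer loop
      vertex 17.66 16.43 0.00
      vertex 11.74 19.85 0.00
      vertex 11.74 19.85 25.00
    endloop
  endfacet
  facet normal 0.5002 0.8659 0.0000
    outer loop
      vertex 17.66 16.43 0.00
      vertex 11.74 19.85 25.00
      vertex 17.66 16.43 25.00
    endloop
  endfacet
  facet normal -0.1739 0.9848 0.0000
    outer loop
      vertex 11.74 19.85 0.00
      vertex 5.00 18.66 0.00
      vertex 5.00 18.66 25.00
    endloop
  endfacet
  facet normal -0.1739 0.9848 0.0000
    outer loop
      vertex 11.74 19.85 0.00
      vertex 5.00 18.66 25.00
      vertex 11.74 19.85 25.00
    endloop
  endfacet
  facet normal -0.7658 0.6431 0.0000
    outer loop
      vertex 5.00 18.66 0.00
      vertex 0.60 13.42 0.00
      vertex 0.60 13.42 25.00
    endloop
  endfacet
  facet normal -0.7658 0.6431 0.0000
    outer loop
      vertex 5.00 18.66 0.00
      vertex 0.60 13.42 25.00
      vertex 5.00 18.66 25.00
    endloop
  endfacet
  facet normal -1.0000 0.0000 0.0000
    outer loop
      vertex 0.60 13.42 0.00
      vertex 0.60 6.58 0.00
      vertex 0.60 6.58 25.00
    endloop
  endfacet
  facet normal -1.0000 0.0000 0.0000
    outer loop
      vertex 0.60 13.42 0.00
      vertex 0.60 6.58 25.00
      vertex 0.60 13.42 25.00
    endloop
  endfacet
  facet normal -0.7658 -0.6431 0.0000
    outer loop
      vertex 0.60 6.58 0.00
      vertex 5.00 1.34 0.00
      vertex 5.00 1.34 25.00
    endloop
  endfacet
  facet normal -0.7658 -0.6431 0.0000
    outer loop
      vertex 0.60 6.58 0.00
      vertex 5.00 1.34 25.00
      vertex 0.60 6.58 25.00
    endloop
  endfacet
  facet normal -0.1739 -0.9848 0.0000
    outer loop
      vertex 5.00 1.34 0.00
      vertex 11.74 0.15 0.00
      vertex 11.74 0.15 25.00
    endloop
  endfacet
  facet normal -0.1739 -0.9848 0.0000
    outer loop
      vertex 5.00 1.34 0.00
      vertex 11.74 0.15 25.00
      vertex 5.00 1.34 25.00
    endloop
  endfacet
  facet normal 0.5002 -0.8659 0.0000
    outer loop
      vertex 11.74 0.15 0.00
      vertex 17.66 3.57 0.00
      vertex 17.66 3.57 25.00
    endloop
  endfacet
  facet normal 0.5002 -0.8659 0.0000
    outer loop
      vertex 11.74 0.15 0.00
      vertex 17.66 3.57 25.00
      vertex 11.74 0.15 25.00
    endloop
  endfacet
  facet normal 0.9397 -0.3420 0.0000
    outer loop
      vertex 17.66 3.57 0.00
      vertex 20.00 10.00 0.00
      vertex 20.00 10.00 25.00
    endloop
  endfacet
  facet normal 0.9397 -0.3420 0.0000
    outer loop
      vertex 17.66 3.57 0.00
      vertex 20.00 10.00 25.00
      vertex 17.66 3.57 25.00
    endloop
  endfacet
endsolid part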